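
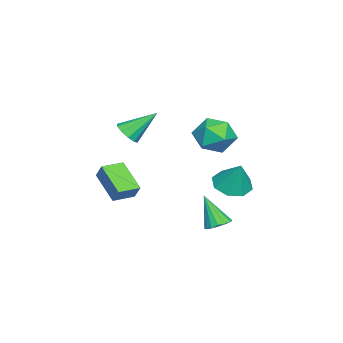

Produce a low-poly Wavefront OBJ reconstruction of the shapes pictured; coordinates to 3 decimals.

v 2.334 3.651 0.201
v 3.033 3.023 0.188
v 2.806 4.149 1.579
v 3.223 3.653 -0.105
v 2.891 4.281 -0.218
v 2.233 4.54 -0.086
v 1.634 4.278 0.214
v 1.445 3.649 0.506
v 1.776 3.021 0.62
v 2.434 2.761 0.488
v 1.403 -2.9 -0.619
v 1.701 -2.533 0.123
v 0.56 -2.147 -0.653
v 0.858 -1.78 0.09
v 2.442 -1.78 -1.59
v 2.74 -1.413 -0.847
v 1.599 -1.027 -1.623
v 1.897 -0.66 -0.881
v 1.088 -1.508 2.078
v 1.413 -1.855 2.592
v 0.532 -0.272 3.262
v 1.692 -1.57 2.425
v 1.741 -1.261 2.126
v 1.54 -1.047 1.808
v 1.166 -1.009 1.593
v 0.762 -1.162 1.564
v 0.483 -1.447 1.731
v 0.434 -1.756 2.03
v 0.635 -1.97 2.348
v 1.009 -2.008 2.562
v 2.718 3.147 -2.236
v 3.116 3.568 -1.942
v 2.382 2.393 -0.704
v 2.814 3.715 -1.935
v 2.486 3.71 -2.009
v 2.22 3.555 -2.144
v 2.087 3.29 -2.304
v 2.124 2.987 -2.445
v 2.319 2.727 -2.53
v 2.621 2.579 -2.537
v 2.949 2.584 -2.463
v 3.216 2.739 -2.328
v 3.348 3.004 -2.168
v 3.312 3.307 -2.027
v 0.599 2.747 1.191
v 1.157 1.983 1.739
v -0.737 2.597 2.341
v -0.179 1.833 2.889
v 0.161 2.872 2.901
v 0.987 2.965 2.19
v -0.567 1.615 1.89
v 0.259 1.708 1.179
v 0.436 1.283 2.171
v 0.887 2.06 2.796
v -0.467 2.52 1.284
v -0.016 3.297 1.909
f 2 1 4
f 2 4 3
f 4 1 5
f 4 5 3
f 5 1 6
f 5 6 3
f 6 1 7
f 6 7 3
f 7 1 8
f 7 8 3
f 8 1 9
f 8 9 3
f 9 1 10
f 9 10 3
f 10 1 2
f 10 2 3
f 12 14 11
f 15 12 11
f 11 14 13
f 13 15 11
f 12 18 14
f 16 12 15
f 16 18 12
f 14 18 13
f 17 15 13
f 13 18 17
f 17 16 15
f 18 16 17
f 20 19 22
f 20 22 21
f 22 19 23
f 22 23 21
f 23 19 24
f 23 24 21
f 24 19 25
f 24 25 21
f 25 19 26
f 25 26 21
f 26 19 27
f 26 27 21
f 27 19 28
f 27 28 21
f 28 19 29
f 28 29 21
f 29 19 30
f 29 30 21
f 30 19 20
f 30 20 21
f 32 31 34
f 32 34 33
f 34 31 35
f 34 35 33
f 35 31 36
f 35 36 33
f 36 31 37
f 36 37 33
f 37 31 38
f 37 38 33
f 38 31 39
f 38 39 33
f 39 31 40
f 39 40 33
f 40 31 41
f 40 41 33
f 41 31 42
f 41 42 33
f 42 31 43
f 42 43 33
f 43 31 44
f 43 44 33
f 44 31 32
f 44 32 33
f 45 56 50
f 45 50 46
f 45 46 52
f 45 52 55
f 45 55 56
f 46 50 54
f 50 56 49
f 56 55 47
f 55 52 51
f 52 46 53
f 48 54 49
f 48 49 47
f 48 47 51
f 48 51 53
f 48 53 54
f 49 54 50
f 47 49 56
f 51 47 55
f 53 51 52
f 54 53 46



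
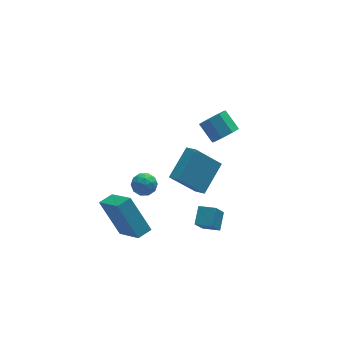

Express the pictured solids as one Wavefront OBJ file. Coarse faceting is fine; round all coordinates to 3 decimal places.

v 1.429 -3.78 -3.803
v 0.871 -4.178 -2.807
v 0.708 -3.221 -3.984
v 0.15 -3.619 -2.987
v 1.89 -3.001 -3.233
v 1.332 -3.399 -2.236
v 1.169 -2.442 -3.413
v 0.611 -2.84 -2.417
v -2.79 -3.752 -2.979
v -3.496 -2.618 -1.243
v -3.268 -2.108 -4.247
v -3.973 -0.975 -2.511
v -2.027 -3.445 -2.869
v -2.732 -2.312 -1.133
v -2.504 -1.802 -4.137
v -3.21 -0.668 -2.401
v -2.779 -2.817 0.301
v -2.445 -2.415 0.741
v -2.015 -3.605 0.439
v -1.681 -3.203 0.879
v -2.289 -3.466 1.05
v -2.761 -2.979 0.964
v -1.699 -3.041 0.216
v -2.171 -2.554 0.13
v -1.777 -2.554 0.689
v -2.142 -2.817 1.204
v -2.318 -3.203 -0.024
v -2.683 -3.466 0.491
v -2.679 -2.547 0.509
v -1.781 -3.473 0.671
v -2.138 -3.628 0.771
v -1.942 -3.392 1.03
v -2.865 -2.878 0.64
v -2.668 -2.642 0.899
v -2.576 -3.26 1.08
v -1.792 -3.378 0.281
v -1.595 -3.142 0.54
v -2.518 -2.628 0.15
v -2.322 -2.392 0.409
v -1.884 -2.76 0.1
v -2.09 -2.393 0.737
v -1.641 -2.856 0.818
v -1.652 -2.76 0.428
v -1.929 -2.474 0.378
v -2.304 -2.547 1.04
v -1.855 -3.01 1.121
v -2.212 -3.164 1.221
v -2.49 -2.878 1.171
v -1.912 -2.628 1.009
v -2.605 -3.01 0.059
v -2.156 -3.473 0.14
v -1.97 -3.142 0.009
v -2.248 -2.856 -0.041
v -2.819 -3.164 0.362
v -2.37 -3.627 0.443
v -2.531 -3.546 0.802
v -2.808 -3.26 0.752
v -2.548 -3.392 0.171
v 0.722 -1.958 -2.109
v 0.994 -2.619 -1.707
v -0.543 -1.667 -0.777
v -0.271 -2.329 -0.375
v 1.991 -0.851 -1.145
v 2.263 -1.513 -0.743
v 0.726 -0.561 0.187
v 0.998 -1.222 0.589
v 3.695 1.939 -2.229
v 4.095 2.51 -2.697
v 3.686 3.452 -1.899
v 3.285 2.881 -1.431
v 3.49 2.413 -2.892
v 3.081 3.354 -2.094
v 3.005 2.038 -2.699
v 2.596 2.979 -1.901
v 2.924 1.605 -2.23
v 2.515 2.547 -1.432
v 3.294 1.368 -1.761
v 2.885 2.31 -0.963
v 3.899 1.466 -1.566
v 3.49 2.407 -0.768
v 4.384 1.841 -1.759
v 3.975 2.782 -0.961
v 4.465 2.273 -2.228
v 4.056 3.215 -1.43
f 2 4 1
f 5 2 1
f 1 4 3
f 3 5 1
f 2 8 4
f 6 2 5
f 6 8 2
f 4 8 3
f 7 5 3
f 3 8 7
f 7 6 5
f 8 6 7
f 10 12 9
f 13 10 9
f 9 12 11
f 11 13 9
f 10 16 12
f 14 10 13
f 14 16 10
f 12 16 11
f 15 13 11
f 11 16 15
f 15 14 13
f 16 14 15
f 17 54 33
f 54 28 57
f 33 57 22
f 54 57 33
f 17 33 29
f 33 22 34
f 29 34 18
f 33 34 29
f 17 29 38
f 29 18 39
f 38 39 24
f 29 39 38
f 17 38 50
f 38 24 53
f 50 53 27
f 38 53 50
f 17 50 54
f 50 27 58
f 54 58 28
f 50 58 54
f 18 34 45
f 34 22 48
f 45 48 26
f 34 48 45
f 22 57 35
f 57 28 56
f 35 56 21
f 57 56 35
f 28 58 55
f 58 27 51
f 55 51 19
f 58 51 55
f 27 53 52
f 53 24 40
f 52 40 23
f 53 40 52
f 24 39 44
f 39 18 41
f 44 41 25
f 39 41 44
f 20 46 32
f 46 26 47
f 32 47 21
f 46 47 32
f 20 32 30
f 32 21 31
f 30 31 19
f 32 31 30
f 20 30 37
f 30 19 36
f 37 36 23
f 30 36 37
f 20 37 42
f 37 23 43
f 42 43 25
f 37 43 42
f 20 42 46
f 42 25 49
f 46 49 26
f 42 49 46
f 21 47 35
f 47 26 48
f 35 48 22
f 47 48 35
f 19 31 55
f 31 21 56
f 55 56 28
f 31 56 55
f 23 36 52
f 36 19 51
f 52 51 27
f 36 51 52
f 25 43 44
f 43 23 40
f 44 40 24
f 43 40 44
f 26 49 45
f 49 25 41
f 45 41 18
f 49 41 45
f 60 62 59
f 63 60 59
f 59 62 61
f 61 63 59
f 60 66 62
f 64 60 63
f 64 66 60
f 62 66 61
f 65 63 61
f 61 66 65
f 65 64 63
f 66 64 65
f 68 67 71
f 68 71 69
f 69 71 72
f 69 72 70
f 71 67 73
f 71 73 72
f 72 73 74
f 72 74 70
f 73 67 75
f 73 75 74
f 74 75 76
f 74 76 70
f 75 67 77
f 75 77 76
f 76 77 78
f 76 78 70
f 77 67 79
f 77 79 78
f 78 79 80
f 78 80 70
f 79 67 81
f 79 81 80
f 80 81 82
f 80 82 70
f 81 67 83
f 81 83 82
f 82 83 84
f 82 84 70
f 83 67 68
f 83 68 84
f 84 68 69
f 84 69 70



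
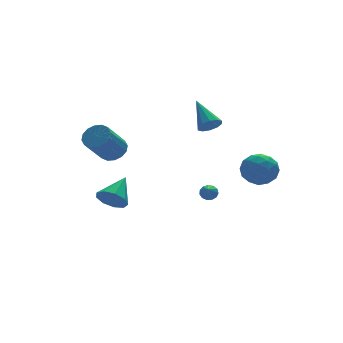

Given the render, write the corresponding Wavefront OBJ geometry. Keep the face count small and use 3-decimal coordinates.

v 3.242 -2.273 0.176
v 3.897 -3.003 0.727
v 2.323 -3.657 -0.567
v 2.978 -4.387 -0.016
v 2.246 -3.749 0.552
v 2.814 -2.893 1.011
v 3.406 -3.767 -0.851
v 3.974 -2.911 -0.392
v 3.998 -3.927 0.093
v 3.281 -3.915 0.959
v 2.939 -2.745 -0.799
v 2.222 -2.733 0.067
v 3.65 -2.516 0.517
v 2.57 -4.144 -0.357
v 2.139 -3.768 -0.023
v 2.524 -4.198 0.301
v 3.014 -2.452 0.683
v 3.399 -2.881 1.007
v 2.428 -3.319 0.904
v 2.821 -3.779 -0.847
v 3.206 -4.208 -0.523
v 3.696 -2.462 -0.141
v 4.081 -2.892 0.183
v 3.792 -3.341 -0.744
v 4.095 -3.488 0.468
v 3.554 -4.302 0.031
v 3.806 -3.937 -0.46
v 4.14 -3.435 -0.19
v 3.673 -3.482 0.977
v 3.133 -4.296 0.541
v 2.702 -3.92 0.874
v 3.036 -3.417 1.144
v 3.733 -4.025 0.604
v 3.087 -2.364 -0.381
v 2.547 -3.178 -0.817
v 3.184 -3.243 -0.984
v 3.518 -2.74 -0.714
v 2.666 -2.358 0.129
v 2.125 -3.172 -0.308
v 2.08 -3.225 0.35
v 2.414 -2.723 0.62
v 2.487 -2.635 -0.444
v 0.962 -1.568 -2.041
v 1.256 -1.92 -2.287
v 0.198 -2.932 -0.999
v 1.411 -1.83 -2.056
v 1.424 -1.657 -1.82
v 1.29 -1.455 -1.654
v 1.052 -1.29 -1.611
v 0.786 -1.212 -1.705
v 0.575 -1.248 -1.906
v 0.488 -1.385 -2.15
v 0.551 -1.58 -2.359
v 0.744 -1.771 -2.467
v 1.007 -1.898 -2.441
v -3.948 0.345 -2.414
v -3.661 0.743 -3.239
v -2.652 1.415 -1.446
v -4.149 1.096 -2.977
v -4.542 1.098 -2.451
v -4.658 0.747 -1.908
v -4.442 0.208 -1.602
v -3.994 -0.267 -1.676
v -3.525 -0.456 -2.095
v -3.254 -0.27 -2.663
v -3.308 0.203 -3.115
v -3.004 2.272 0.412
v -2.336 1.83 0.775
v -3.607 1.185 2.331
v -4.276 1.628 1.968
v -2.318 2.245 0.962
v -3.589 1.6 2.518
v -2.483 2.667 1.002
v -3.755 2.022 2.557
v -2.789 2.984 0.883
v -4.06 2.339 2.439
v -3.152 3.11 0.639
v -4.423 2.465 2.194
v -3.475 3.011 0.334
v -4.747 2.367 1.889
v -3.673 2.715 0.049
v -4.944 2.07 1.605
v -3.691 2.3 -0.138
v -4.962 1.655 1.418
v -3.525 1.878 -0.177
v -4.797 1.233 1.378
v -3.22 1.561 -0.059
v -4.491 0.916 1.497
v -2.857 1.435 0.186
v -4.128 0.79 1.741
v -2.533 1.533 0.491
v -3.805 0.889 2.046
v 2.773 2.047 1.249
v 3.019 1.621 1.828
v 2.747 3.773 2.531
v 3.395 1.793 1.604
v 3.532 2.061 1.245
v 3.38 2.325 0.887
v 2.995 2.482 0.667
v 2.526 2.473 0.67
v 2.15 2.301 0.894
v 2.013 2.032 1.254
v 2.165 1.769 1.612
v 2.55 1.612 1.831
f 1 38 17
f 38 12 41
f 17 41 6
f 38 41 17
f 1 17 13
f 17 6 18
f 13 18 2
f 17 18 13
f 1 13 22
f 13 2 23
f 22 23 8
f 13 23 22
f 1 22 34
f 22 8 37
f 34 37 11
f 22 37 34
f 1 34 38
f 34 11 42
f 38 42 12
f 34 42 38
f 2 18 29
f 18 6 32
f 29 32 10
f 18 32 29
f 6 41 19
f 41 12 40
f 19 40 5
f 41 40 19
f 12 42 39
f 42 11 35
f 39 35 3
f 42 35 39
f 11 37 36
f 37 8 24
f 36 24 7
f 37 24 36
f 8 23 28
f 23 2 25
f 28 25 9
f 23 25 28
f 4 30 16
f 30 10 31
f 16 31 5
f 30 31 16
f 4 16 14
f 16 5 15
f 14 15 3
f 16 15 14
f 4 14 21
f 14 3 20
f 21 20 7
f 14 20 21
f 4 21 26
f 21 7 27
f 26 27 9
f 21 27 26
f 4 26 30
f 26 9 33
f 30 33 10
f 26 33 30
f 5 31 19
f 31 10 32
f 19 32 6
f 31 32 19
f 3 15 39
f 15 5 40
f 39 40 12
f 15 40 39
f 7 20 36
f 20 3 35
f 36 35 11
f 20 35 36
f 9 27 28
f 27 7 24
f 28 24 8
f 27 24 28
f 10 33 29
f 33 9 25
f 29 25 2
f 33 25 29
f 44 43 46
f 44 46 45
f 46 43 47
f 46 47 45
f 47 43 48
f 47 48 45
f 48 43 49
f 48 49 45
f 49 43 50
f 49 50 45
f 50 43 51
f 50 51 45
f 51 43 52
f 51 52 45
f 52 43 53
f 52 53 45
f 53 43 54
f 53 54 45
f 54 43 55
f 54 55 45
f 55 43 44
f 55 44 45
f 57 56 59
f 57 59 58
f 59 56 60
f 59 60 58
f 60 56 61
f 60 61 58
f 61 56 62
f 61 62 58
f 62 56 63
f 62 63 58
f 63 56 64
f 63 64 58
f 64 56 65
f 64 65 58
f 65 56 66
f 65 66 58
f 66 56 57
f 66 57 58
f 68 67 71
f 68 71 69
f 69 71 72
f 69 72 70
f 71 67 73
f 71 73 72
f 72 73 74
f 72 74 70
f 73 67 75
f 73 75 74
f 74 75 76
f 74 76 70
f 75 67 77
f 75 77 76
f 76 77 78
f 76 78 70
f 77 67 79
f 77 79 78
f 78 79 80
f 78 80 70
f 79 67 81
f 79 81 80
f 80 81 82
f 80 82 70
f 81 67 83
f 81 83 82
f 82 83 84
f 82 84 70
f 83 67 85
f 83 85 84
f 84 85 86
f 84 86 70
f 85 67 87
f 85 87 86
f 86 87 88
f 86 88 70
f 87 67 89
f 87 89 88
f 88 89 90
f 88 90 70
f 89 67 91
f 89 91 90
f 90 91 92
f 90 92 70
f 91 67 68
f 91 68 92
f 92 68 69
f 92 69 70
f 94 93 96
f 94 96 95
f 96 93 97
f 96 97 95
f 97 93 98
f 97 98 95
f 98 93 99
f 98 99 95
f 99 93 100
f 99 100 95
f 100 93 101
f 100 101 95
f 101 93 102
f 101 102 95
f 102 93 103
f 102 103 95
f 103 93 104
f 103 104 95
f 104 93 94
f 104 94 95



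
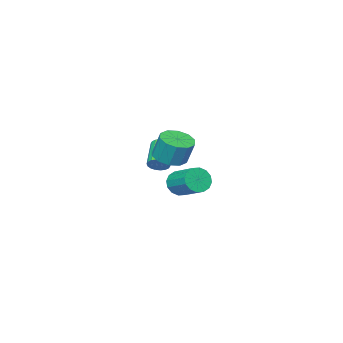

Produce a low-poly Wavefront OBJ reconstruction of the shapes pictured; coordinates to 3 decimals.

v 1.354 2.769 1.992
v 2.09 2.906 1.53
v 2.303 4.587 2.367
v 1.566 4.451 2.828
v 1.756 3.077 1.272
v 1.969 4.758 2.109
v 1.314 3.165 1.207
v 1.527 4.846 2.043
v 0.883 3.148 1.352
v 1.096 4.829 2.188
v 0.577 3.029 1.668
v 0.79 4.71 2.505
v 0.48 2.84 2.071
v 0.693 4.522 2.908
v 0.617 2.633 2.453
v 0.83 4.314 3.29
v 0.951 2.462 2.711
v 1.164 4.143 3.548
v 1.393 2.374 2.777
v 1.606 4.055 3.613
v 1.824 2.391 2.632
v 2.037 4.072 3.468
v 2.13 2.51 2.315
v 2.343 4.191 3.152
v 2.227 2.698 1.912
v 2.44 4.38 2.749
v -2.425 -2.138 1.56
v -1.903 -3.036 1.922
v -1.973 -2.44 3.502
v -2.495 -1.542 3.14
v -1.434 -2.569 1.766
v -1.504 -1.973 3.346
v -1.344 -1.937 1.532
v -1.414 -1.341 3.112
v -1.667 -1.382 1.308
v -1.737 -0.786 2.888
v -2.279 -1.116 1.181
v -2.349 -0.52 2.761
v -2.947 -1.24 1.198
v -3.017 -0.644 2.778
v -3.416 -1.707 1.354
v -3.486 -1.111 2.934
v -3.506 -2.339 1.588
v -3.576 -1.743 3.168
v -3.183 -2.894 1.812
v -3.253 -2.298 3.392
v -2.571 -3.16 1.939
v -2.641 -2.564 3.519
v -2.409 -3.097 0.61
v -2.074 -2.915 1.197
v -3.335 -3.941 2.237
v -3.671 -4.123 1.65
v -2.285 -2.688 1.165
v -3.546 -3.714 2.204
v -2.52 -2.543 1.022
v -3.782 -3.568 2.062
v -2.734 -2.507 0.799
v -3.996 -3.532 1.838
v -2.883 -2.588 0.537
v -4.145 -3.613 1.577
v -2.939 -2.769 0.291
v -4.201 -3.795 1.33
v -2.889 -3.016 0.107
v -4.151 -4.042 1.147
v -2.745 -3.279 0.023
v -4.006 -4.305 1.063
v -2.534 -3.506 0.056
v -3.795 -4.532 1.095
v -2.298 -3.652 0.198
v -3.56 -4.677 1.238
v -2.084 -3.688 0.422
v -3.346 -4.713 1.461
v -1.935 -3.607 0.683
v -3.197 -4.632 1.723
v -1.879 -3.425 0.93
v -3.141 -4.451 1.969
v -1.929 -3.178 1.113
v -3.191 -4.204 2.153
f 2 1 5
f 2 5 3
f 3 5 6
f 3 6 4
f 5 1 7
f 5 7 6
f 6 7 8
f 6 8 4
f 7 1 9
f 7 9 8
f 8 9 10
f 8 10 4
f 9 1 11
f 9 11 10
f 10 11 12
f 10 12 4
f 11 1 13
f 11 13 12
f 12 13 14
f 12 14 4
f 13 1 15
f 13 15 14
f 14 15 16
f 14 16 4
f 15 1 17
f 15 17 16
f 16 17 18
f 16 18 4
f 17 1 19
f 17 19 18
f 18 19 20
f 18 20 4
f 19 1 21
f 19 21 20
f 20 21 22
f 20 22 4
f 21 1 23
f 21 23 22
f 22 23 24
f 22 24 4
f 23 1 25
f 23 25 24
f 24 25 26
f 24 26 4
f 25 1 2
f 25 2 26
f 26 2 3
f 26 3 4
f 28 27 31
f 28 31 29
f 29 31 32
f 29 32 30
f 31 27 33
f 31 33 32
f 32 33 34
f 32 34 30
f 33 27 35
f 33 35 34
f 34 35 36
f 34 36 30
f 35 27 37
f 35 37 36
f 36 37 38
f 36 38 30
f 37 27 39
f 37 39 38
f 38 39 40
f 38 40 30
f 39 27 41
f 39 41 40
f 40 41 42
f 40 42 30
f 41 27 43
f 41 43 42
f 42 43 44
f 42 44 30
f 43 27 45
f 43 45 44
f 44 45 46
f 44 46 30
f 45 27 47
f 45 47 46
f 46 47 48
f 46 48 30
f 47 27 28
f 47 28 48
f 48 28 29
f 48 29 30
f 50 49 53
f 50 53 51
f 51 53 54
f 51 54 52
f 53 49 55
f 53 55 54
f 54 55 56
f 54 56 52
f 55 49 57
f 55 57 56
f 56 57 58
f 56 58 52
f 57 49 59
f 57 59 58
f 58 59 60
f 58 60 52
f 59 49 61
f 59 61 60
f 60 61 62
f 60 62 52
f 61 49 63
f 61 63 62
f 62 63 64
f 62 64 52
f 63 49 65
f 63 65 64
f 64 65 66
f 64 66 52
f 65 49 67
f 65 67 66
f 66 67 68
f 66 68 52
f 67 49 69
f 67 69 68
f 68 69 70
f 68 70 52
f 69 49 71
f 69 71 70
f 70 71 72
f 70 72 52
f 71 49 73
f 71 73 72
f 72 73 74
f 72 74 52
f 73 49 75
f 73 75 74
f 74 75 76
f 74 76 52
f 75 49 77
f 75 77 76
f 76 77 78
f 76 78 52
f 77 49 50
f 77 50 78
f 78 50 51
f 78 51 52



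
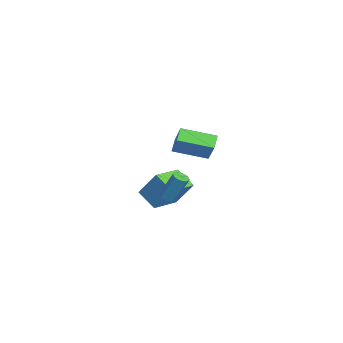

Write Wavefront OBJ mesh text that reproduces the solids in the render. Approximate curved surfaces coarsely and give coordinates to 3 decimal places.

v 2.369 -2.011 -0.813
v 2.701 -2.408 -0.697
v 3.044 -1.605 1.069
v 2.711 -1.209 0.953
v 2.888 -2.095 -0.876
v 3.231 -1.292 0.89
v 2.771 -1.733 -1.017
v 3.114 -0.931 0.749
v 2.418 -1.535 -1.039
v 2.761 -0.732 0.727
v 2.036 -1.615 -0.929
v 2.379 -0.812 0.837
v 1.849 -1.928 -0.75
v 2.192 -1.125 1.016
v 1.966 -2.289 -0.609
v 2.309 -1.487 1.157
v 2.319 -2.488 -0.587
v 2.662 -1.685 1.179
v 2.485 -1.556 3.891
v 3.672 -1.311 5.236
v 2.684 0.532 3.335
v 3.871 0.777 4.68
v 3.249 -1.797 3.26
v 4.436 -1.552 4.605
v 3.448 0.291 2.704
v 4.635 0.536 4.049
v -3.768 -3.485 -3.184
v -3.086 -2.438 -1.422
v -5.322 -2.063 -3.428
v -4.64 -1.016 -1.666
v -2.78 -2.564 -4.114
v -2.098 -1.517 -2.352
v -4.334 -1.142 -4.358
v -3.652 -0.095 -2.596
f 2 1 5
f 2 5 3
f 3 5 6
f 3 6 4
f 5 1 7
f 5 7 6
f 6 7 8
f 6 8 4
f 7 1 9
f 7 9 8
f 8 9 10
f 8 10 4
f 9 1 11
f 9 11 10
f 10 11 12
f 10 12 4
f 11 1 13
f 11 13 12
f 12 13 14
f 12 14 4
f 13 1 15
f 13 15 14
f 14 15 16
f 14 16 4
f 15 1 17
f 15 17 16
f 16 17 18
f 16 18 4
f 17 1 2
f 17 2 18
f 18 2 3
f 18 3 4
f 20 22 19
f 23 20 19
f 19 22 21
f 21 23 19
f 20 26 22
f 24 20 23
f 24 26 20
f 22 26 21
f 25 23 21
f 21 26 25
f 25 24 23
f 26 24 25
f 28 30 27
f 31 28 27
f 27 30 29
f 29 31 27
f 28 34 30
f 32 28 31
f 32 34 28
f 30 34 29
f 33 31 29
f 29 34 33
f 33 32 31
f 34 32 33



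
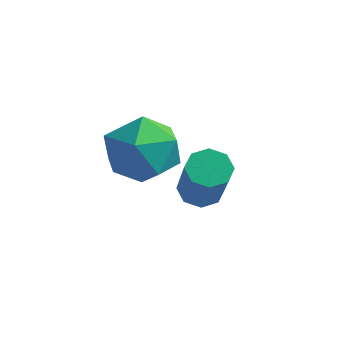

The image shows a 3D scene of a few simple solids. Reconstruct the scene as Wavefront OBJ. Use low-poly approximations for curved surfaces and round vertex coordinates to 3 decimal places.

v -3.253 -2.806 -1.473
v -2.732 -1.974 -1.589
v -2.208 -3.306 -0.371
v -1.687 -2.474 -0.487
v -2.582 -2.444 -0.068
v -3.228 -2.134 -0.749
v -1.712 -3.146 -1.211
v -2.358 -2.836 -1.892
v -1.78 -2.184 -1.427
v -2.318 -1.75 -0.72
v -2.622 -3.53 -1.24
v -3.16 -3.096 -0.533
v -2.259 -0.576 -3.447
v -1.809 -0.245 -3.486
v -1.071 -1.072 -1.992
v -1.521 -1.404 -1.953
v -2.117 -0.076 -3.24
v -1.379 -0.903 -1.746
v -2.508 -0.2 -3.116
v -1.77 -1.027 -1.622
v -2.753 -0.545 -3.185
v -2.015 -1.372 -1.691
v -2.709 -0.908 -3.408
v -1.971 -1.735 -1.914
v -2.401 -1.077 -3.654
v -1.663 -1.904 -2.16
v -2.01 -0.953 -3.778
v -1.272 -1.78 -2.284
v -1.765 -0.608 -3.709
v -1.027 -1.435 -2.215
f 1 12 6
f 1 6 2
f 1 2 8
f 1 8 11
f 1 11 12
f 2 6 10
f 6 12 5
f 12 11 3
f 11 8 7
f 8 2 9
f 4 10 5
f 4 5 3
f 4 3 7
f 4 7 9
f 4 9 10
f 5 10 6
f 3 5 12
f 7 3 11
f 9 7 8
f 10 9 2
f 14 13 17
f 14 17 15
f 15 17 18
f 15 18 16
f 17 13 19
f 17 19 18
f 18 19 20
f 18 20 16
f 19 13 21
f 19 21 20
f 20 21 22
f 20 22 16
f 21 13 23
f 21 23 22
f 22 23 24
f 22 24 16
f 23 13 25
f 23 25 24
f 24 25 26
f 24 26 16
f 25 13 27
f 25 27 26
f 26 27 28
f 26 28 16
f 27 13 29
f 27 29 28
f 28 29 30
f 28 30 16
f 29 13 14
f 29 14 30
f 30 14 15
f 30 15 16



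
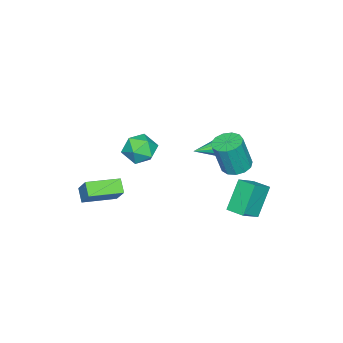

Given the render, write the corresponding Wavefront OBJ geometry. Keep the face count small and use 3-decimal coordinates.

v 1.431 -3.326 -1.889
v 1.905 -2.622 -0.827
v 1.952 -2.844 -2.442
v 2.427 -2.14 -1.379
v 2.793 -4.56 -1.681
v 3.268 -3.856 -0.618
v 3.315 -4.078 -2.233
v 3.789 -3.374 -1.171
v -2.515 2.616 -2.169
v -1.427 2.292 -1.402
v -2.274 3.654 -2.072
v -1.186 3.33 -1.305
v -1.414 2.51 -3.775
v -0.326 2.186 -3.008
v -1.173 3.548 -3.678
v -0.085 3.224 -2.911
v 0.359 3.028 1.178
v 0.933 2.517 0.958
v 1.356 2.18 2.842
v 0.781 2.692 3.062
v 1.128 2.923 0.986
v 1.551 2.586 2.87
v 1.079 3.362 1.076
v 1.501 3.025 2.96
v 0.801 3.695 1.198
v 1.223 3.358 3.082
v 0.382 3.816 1.314
v 0.805 3.48 3.198
v -0.044 3.688 1.386
v 0.379 3.351 3.27
v -0.342 3.35 1.393
v 0.081 3.013 3.277
v -0.418 2.91 1.331
v 0.005 2.573 3.215
v -0.247 2.507 1.221
v 0.176 2.171 3.105
v 0.116 2.27 1.097
v 0.539 1.934 2.981
v 0.556 2.274 0.999
v 0.979 1.937 2.883
v -3.02 0.378 -0.688
v -2.767 0.616 -1.139
v -1.38 -0.238 -0.092
v -2.778 0.87 -0.844
v -2.903 0.894 -0.475
v -3.083 0.676 -0.206
v -3.233 0.319 -0.162
v -3.283 -0.01 -0.364
v -3.211 -0.158 -0.717
v -3.049 -0.055 -1.057
v -2.873 0.25 -1.223
v -1.473 -2.926 -0.303
v -0.629 -3.307 -0.779
v -2.451 -3.593 -1.501
v -1.607 -3.974 -1.977
v -1.909 -4.365 -1.062
v -1.305 -3.953 -0.321
v -1.775 -2.947 -1.959
v -1.171 -2.535 -1.218
v -0.816 -3.32 -1.803
v -0.899 -4.197 -1.248
v -2.181 -2.703 -1.032
v -2.264 -3.58 -0.477
f 2 4 1
f 5 2 1
f 1 4 3
f 3 5 1
f 2 8 4
f 6 2 5
f 6 8 2
f 4 8 3
f 7 5 3
f 3 8 7
f 7 6 5
f 8 6 7
f 10 12 9
f 13 10 9
f 9 12 11
f 11 13 9
f 10 16 12
f 14 10 13
f 14 16 10
f 12 16 11
f 15 13 11
f 11 16 15
f 15 14 13
f 16 14 15
f 18 17 21
f 18 21 19
f 19 21 22
f 19 22 20
f 21 17 23
f 21 23 22
f 22 23 24
f 22 24 20
f 23 17 25
f 23 25 24
f 24 25 26
f 24 26 20
f 25 17 27
f 25 27 26
f 26 27 28
f 26 28 20
f 27 17 29
f 27 29 28
f 28 29 30
f 28 30 20
f 29 17 31
f 29 31 30
f 30 31 32
f 30 32 20
f 31 17 33
f 31 33 32
f 32 33 34
f 32 34 20
f 33 17 35
f 33 35 34
f 34 35 36
f 34 36 20
f 35 17 37
f 35 37 36
f 36 37 38
f 36 38 20
f 37 17 39
f 37 39 38
f 38 39 40
f 38 40 20
f 39 17 18
f 39 18 40
f 40 18 19
f 40 19 20
f 42 41 44
f 42 44 43
f 44 41 45
f 44 45 43
f 45 41 46
f 45 46 43
f 46 41 47
f 46 47 43
f 47 41 48
f 47 48 43
f 48 41 49
f 48 49 43
f 49 41 50
f 49 50 43
f 50 41 51
f 50 51 43
f 51 41 42
f 51 42 43
f 52 63 57
f 52 57 53
f 52 53 59
f 52 59 62
f 52 62 63
f 53 57 61
f 57 63 56
f 63 62 54
f 62 59 58
f 59 53 60
f 55 61 56
f 55 56 54
f 55 54 58
f 55 58 60
f 55 60 61
f 56 61 57
f 54 56 63
f 58 54 62
f 60 58 59
f 61 60 53



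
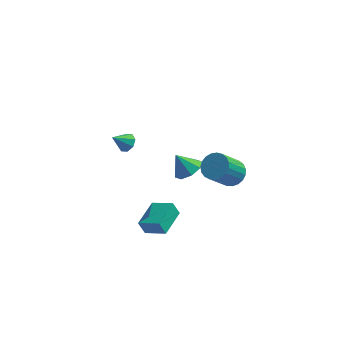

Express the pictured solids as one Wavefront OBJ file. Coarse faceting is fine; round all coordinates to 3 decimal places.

v -0.075 -1.57 -4.378
v -0.416 -1.511 -3.645
v 0.467 -0.06 -4.248
v 0.126 -0 -3.515
v 0.994 -2 -3.845
v 0.653 -1.94 -3.112
v 1.536 -0.489 -3.715
v 1.195 -0.43 -2.982
v 1.844 0.967 -1.55
v 2.451 0.689 -1.091
v 1.196 1.133 -0.59
v 2.481 1.302 -1.178
v 2.137 1.719 -1.482
v 1.622 1.695 -1.826
v 1.237 1.244 -2.008
v 1.208 0.631 -1.922
v 1.551 0.214 -1.617
v 2.066 0.238 -1.273
v 4.162 -2.541 2.031
v 4.693 -2.293 2.499
v 3.929 -3.072 3.777
v 3.398 -3.319 3.309
v 4.482 -2.064 2.513
v 3.719 -2.842 3.791
v 4.216 -1.917 2.443
v 3.453 -2.695 3.722
v 3.941 -1.878 2.303
v 3.177 -2.656 3.581
v 3.703 -1.953 2.115
v 2.94 -2.732 3.393
v 3.545 -2.13 1.913
v 2.782 -2.909 3.191
v 3.494 -2.378 1.731
v 2.73 -3.157 3.009
v 3.558 -2.655 1.601
v 2.794 -3.433 2.879
v 3.726 -2.911 1.545
v 2.963 -3.689 2.823
v 3.97 -3.104 1.574
v 3.207 -3.882 2.852
v 4.247 -3.199 1.681
v 3.483 -3.977 2.959
v 4.509 -3.18 1.849
v 3.746 -3.959 3.127
v 4.711 -3.051 2.049
v 3.948 -3.829 3.327
v 4.818 -2.834 2.245
v 4.055 -3.612 3.523
v 4.812 -2.566 2.404
v 4.048 -3.344 3.682
v -1.473 3.249 -1.943
v -1.22 3.588 -1.546
v -2.167 2.871 -1.177
v -1.558 3.79 -1.752
v -1.845 3.675 -2.07
v -1.915 3.31 -2.313
v -1.726 2.909 -2.339
v -1.388 2.707 -2.133
v -1.101 2.823 -1.815
v -1.031 3.188 -1.572
f 2 4 1
f 5 2 1
f 1 4 3
f 3 5 1
f 2 8 4
f 6 2 5
f 6 8 2
f 4 8 3
f 7 5 3
f 3 8 7
f 7 6 5
f 8 6 7
f 10 9 12
f 10 12 11
f 12 9 13
f 12 13 11
f 13 9 14
f 13 14 11
f 14 9 15
f 14 15 11
f 15 9 16
f 15 16 11
f 16 9 17
f 16 17 11
f 17 9 18
f 17 18 11
f 18 9 10
f 18 10 11
f 20 19 23
f 20 23 21
f 21 23 24
f 21 24 22
f 23 19 25
f 23 25 24
f 24 25 26
f 24 26 22
f 25 19 27
f 25 27 26
f 26 27 28
f 26 28 22
f 27 19 29
f 27 29 28
f 28 29 30
f 28 30 22
f 29 19 31
f 29 31 30
f 30 31 32
f 30 32 22
f 31 19 33
f 31 33 32
f 32 33 34
f 32 34 22
f 33 19 35
f 33 35 34
f 34 35 36
f 34 36 22
f 35 19 37
f 35 37 36
f 36 37 38
f 36 38 22
f 37 19 39
f 37 39 38
f 38 39 40
f 38 40 22
f 39 19 41
f 39 41 40
f 40 41 42
f 40 42 22
f 41 19 43
f 41 43 42
f 42 43 44
f 42 44 22
f 43 19 45
f 43 45 44
f 44 45 46
f 44 46 22
f 45 19 47
f 45 47 46
f 46 47 48
f 46 48 22
f 47 19 49
f 47 49 48
f 48 49 50
f 48 50 22
f 49 19 20
f 49 20 50
f 50 20 21
f 50 21 22
f 52 51 54
f 52 54 53
f 54 51 55
f 54 55 53
f 55 51 56
f 55 56 53
f 56 51 57
f 56 57 53
f 57 51 58
f 57 58 53
f 58 51 59
f 58 59 53
f 59 51 60
f 59 60 53
f 60 51 52
f 60 52 53



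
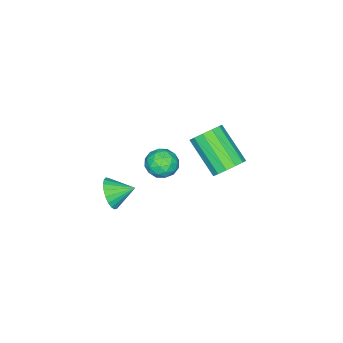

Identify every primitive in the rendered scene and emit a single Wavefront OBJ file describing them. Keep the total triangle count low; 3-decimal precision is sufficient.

v 2.816 -3.143 -2.95
v 3.316 -3.145 -2.313
v 2.284 -2.277 -2.53
v 3.477 -2.942 -2.528
v 3.524 -2.774 -2.816
v 3.448 -2.669 -3.127
v 3.263 -2.647 -3.408
v 3.001 -2.71 -3.609
v 2.706 -2.848 -3.697
v 2.431 -3.038 -3.655
v 2.222 -3.245 -3.491
v 2.116 -3.435 -3.234
v 2.13 -3.574 -2.928
v 2.264 -3.639 -2.626
v 2.492 -3.618 -2.379
v 2.777 -3.515 -2.232
v 3.068 -3.348 -2.208
v 1.469 -1.328 -1.968
v 1.922 -1.791 -1.537
v 0.518 -1.509 -1.163
v 0.971 -1.972 -0.732
v 1.115 -1.208 -0.766
v 1.703 -1.096 -1.263
v 0.737 -2.204 -1.437
v 1.325 -2.092 -1.934
v 1.47 -2.332 -1.208
v 1.703 -1.716 -0.794
v 0.737 -1.584 -1.906
v 0.97 -0.968 -1.492
v 1.779 -1.544 -1.823
v 0.661 -1.756 -0.877
v 0.746 -1.307 -0.897
v 1.012 -1.579 -0.643
v 1.65 -1.135 -1.662
v 1.917 -1.407 -1.409
v 1.442 -1.065 -0.956
v 0.523 -1.893 -1.291
v 0.79 -2.165 -1.038
v 1.428 -1.721 -2.057
v 1.694 -1.993 -1.803
v 0.998 -2.235 -1.744
v 1.779 -2.134 -1.376
v 1.22 -2.24 -0.903
v 1.083 -2.376 -1.318
v 1.428 -2.311 -1.61
v 1.917 -1.772 -1.133
v 1.358 -1.878 -0.66
v 1.442 -1.429 -0.68
v 1.788 -1.364 -0.972
v 1.651 -2.09 -0.94
v 1.082 -1.422 -2.04
v 0.523 -1.528 -1.567
v 0.652 -1.936 -1.728
v 0.998 -1.871 -2.02
v 1.22 -1.06 -1.797
v 0.661 -1.166 -1.324
v 1.012 -0.989 -1.09
v 1.357 -0.924 -1.382
v 0.789 -1.21 -1.76
v 2.311 2.343 1.339
v 3.035 2.278 1.524
v 2.593 0.852 2.747
v 1.869 0.917 2.561
v 2.868 2.559 1.792
v 2.426 1.133 3.015
v 2.525 2.772 1.916
v 2.082 1.346 3.139
v 2.113 2.848 1.856
v 1.671 1.422 3.079
v 1.765 2.765 1.633
v 1.323 1.338 2.855
v 1.59 2.547 1.315
v 1.147 1.121 2.538
v 1.644 2.265 1.006
v 1.201 0.838 2.229
v 1.91 2.007 0.802
v 1.467 0.581 2.024
v 2.303 1.856 0.768
v 1.861 0.43 1.991
v 2.699 1.86 0.916
v 2.257 0.434 2.138
v 2.972 2.017 1.197
v 2.529 0.591 2.42
f 2 1 4
f 2 4 3
f 4 1 5
f 4 5 3
f 5 1 6
f 5 6 3
f 6 1 7
f 6 7 3
f 7 1 8
f 7 8 3
f 8 1 9
f 8 9 3
f 9 1 10
f 9 10 3
f 10 1 11
f 10 11 3
f 11 1 12
f 11 12 3
f 12 1 13
f 12 13 3
f 13 1 14
f 13 14 3
f 14 1 15
f 14 15 3
f 15 1 16
f 15 16 3
f 16 1 17
f 16 17 3
f 17 1 2
f 17 2 3
f 18 55 34
f 55 29 58
f 34 58 23
f 55 58 34
f 18 34 30
f 34 23 35
f 30 35 19
f 34 35 30
f 18 30 39
f 30 19 40
f 39 40 25
f 30 40 39
f 18 39 51
f 39 25 54
f 51 54 28
f 39 54 51
f 18 51 55
f 51 28 59
f 55 59 29
f 51 59 55
f 19 35 46
f 35 23 49
f 46 49 27
f 35 49 46
f 23 58 36
f 58 29 57
f 36 57 22
f 58 57 36
f 29 59 56
f 59 28 52
f 56 52 20
f 59 52 56
f 28 54 53
f 54 25 41
f 53 41 24
f 54 41 53
f 25 40 45
f 40 19 42
f 45 42 26
f 40 42 45
f 21 47 33
f 47 27 48
f 33 48 22
f 47 48 33
f 21 33 31
f 33 22 32
f 31 32 20
f 33 32 31
f 21 31 38
f 31 20 37
f 38 37 24
f 31 37 38
f 21 38 43
f 38 24 44
f 43 44 26
f 38 44 43
f 21 43 47
f 43 26 50
f 47 50 27
f 43 50 47
f 22 48 36
f 48 27 49
f 36 49 23
f 48 49 36
f 20 32 56
f 32 22 57
f 56 57 29
f 32 57 56
f 24 37 53
f 37 20 52
f 53 52 28
f 37 52 53
f 26 44 45
f 44 24 41
f 45 41 25
f 44 41 45
f 27 50 46
f 50 26 42
f 46 42 19
f 50 42 46
f 61 60 64
f 61 64 62
f 62 64 65
f 62 65 63
f 64 60 66
f 64 66 65
f 65 66 67
f 65 67 63
f 66 60 68
f 66 68 67
f 67 68 69
f 67 69 63
f 68 60 70
f 68 70 69
f 69 70 71
f 69 71 63
f 70 60 72
f 70 72 71
f 71 72 73
f 71 73 63
f 72 60 74
f 72 74 73
f 73 74 75
f 73 75 63
f 74 60 76
f 74 76 75
f 75 76 77
f 75 77 63
f 76 60 78
f 76 78 77
f 77 78 79
f 77 79 63
f 78 60 80
f 78 80 79
f 79 80 81
f 79 81 63
f 80 60 82
f 80 82 81
f 81 82 83
f 81 83 63
f 82 60 61
f 82 61 83
f 83 61 62
f 83 62 63



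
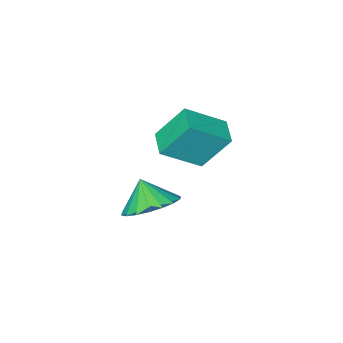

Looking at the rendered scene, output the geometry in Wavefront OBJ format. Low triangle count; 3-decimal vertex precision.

v -5.18 2.111 1.572
v -3.932 1.551 2.514
v -4.705 2.96 1.449
v -3.458 2.4 2.39
v -4.462 1.52 0.27
v -3.215 0.96 1.211
v -3.988 2.369 0.146
v -2.74 1.809 1.088
v -2.889 1.14 -2.205
v -1.93 0.81 -2.383
v -2.951 0.48 -1.315
v -1.864 1.172 -2.11
v -2.001 1.527 -1.855
v -2.314 1.807 -1.67
v -2.74 1.954 -1.591
v -3.197 1.94 -1.633
v -3.592 1.767 -1.788
v -3.848 1.471 -2.027
v -3.914 1.109 -2.3
v -3.777 0.753 -2.555
v -3.464 0.474 -2.74
v -3.037 0.327 -2.819
v -2.581 0.341 -2.777
v -2.186 0.513 -2.621
f 2 4 1
f 5 2 1
f 1 4 3
f 3 5 1
f 2 8 4
f 6 2 5
f 6 8 2
f 4 8 3
f 7 5 3
f 3 8 7
f 7 6 5
f 8 6 7
f 10 9 12
f 10 12 11
f 12 9 13
f 12 13 11
f 13 9 14
f 13 14 11
f 14 9 15
f 14 15 11
f 15 9 16
f 15 16 11
f 16 9 17
f 16 17 11
f 17 9 18
f 17 18 11
f 18 9 19
f 18 19 11
f 19 9 20
f 19 20 11
f 20 9 21
f 20 21 11
f 21 9 22
f 21 22 11
f 22 9 23
f 22 23 11
f 23 9 24
f 23 24 11
f 24 9 10
f 24 10 11



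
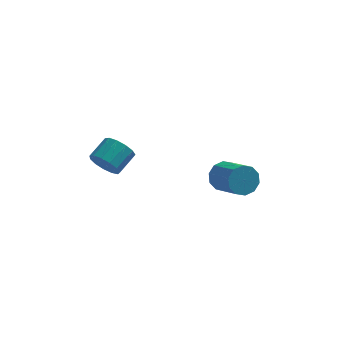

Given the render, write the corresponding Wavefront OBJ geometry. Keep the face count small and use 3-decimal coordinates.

v 2.309 1.51 -3.39
v 2.77 2.191 -2.737
v 3.892 0.551 -1.817
v 3.431 -0.13 -2.47
v 2.226 1.978 -2.454
v 3.348 0.338 -1.534
v 1.714 1.587 -2.528
v 2.836 -0.054 -1.608
v 1.429 1.166 -2.931
v 2.552 -0.475 -2.012
v 1.481 0.876 -3.51
v 2.603 -0.764 -2.59
v 1.848 0.829 -4.043
v 2.97 -0.811 -3.123
v 2.392 1.042 -4.326
v 3.514 -0.598 -3.406
v 2.904 1.434 -4.252
v 4.026 -0.207 -3.332
v 3.188 1.855 -3.848
v 4.311 0.214 -2.929
v 3.137 2.144 -3.27
v 4.259 0.504 -2.35
v -4.256 -2.121 0.207
v -3.522 -2.212 -0.495
v -2.729 -1.111 0.191
v -3.464 -1.019 0.893
v -3.891 -1.821 -0.697
v -3.099 -0.72 -0.011
v -4.376 -1.524 -0.612
v -3.584 -0.423 0.074
v -4.823 -1.417 -0.267
v -4.031 -0.316 0.419
v -5.09 -1.534 0.229
v -4.298 -0.433 0.914
v -5.092 -1.836 0.717
v -4.3 -0.735 1.403
v -4.829 -2.229 1.044
v -4.037 -1.128 1.73
v -4.384 -2.588 1.105
v -3.592 -1.486 1.791
v -3.898 -2.798 0.881
v -3.106 -1.697 1.566
v -3.526 -2.793 0.443
v -2.734 -1.692 1.128
v -3.386 -2.574 -0.07
v -2.593 -1.473 0.616
f 2 1 5
f 2 5 3
f 3 5 6
f 3 6 4
f 5 1 7
f 5 7 6
f 6 7 8
f 6 8 4
f 7 1 9
f 7 9 8
f 8 9 10
f 8 10 4
f 9 1 11
f 9 11 10
f 10 11 12
f 10 12 4
f 11 1 13
f 11 13 12
f 12 13 14
f 12 14 4
f 13 1 15
f 13 15 14
f 14 15 16
f 14 16 4
f 15 1 17
f 15 17 16
f 16 17 18
f 16 18 4
f 17 1 19
f 17 19 18
f 18 19 20
f 18 20 4
f 19 1 21
f 19 21 20
f 20 21 22
f 20 22 4
f 21 1 2
f 21 2 22
f 22 2 3
f 22 3 4
f 24 23 27
f 24 27 25
f 25 27 28
f 25 28 26
f 27 23 29
f 27 29 28
f 28 29 30
f 28 30 26
f 29 23 31
f 29 31 30
f 30 31 32
f 30 32 26
f 31 23 33
f 31 33 32
f 32 33 34
f 32 34 26
f 33 23 35
f 33 35 34
f 34 35 36
f 34 36 26
f 35 23 37
f 35 37 36
f 36 37 38
f 36 38 26
f 37 23 39
f 37 39 38
f 38 39 40
f 38 40 26
f 39 23 41
f 39 41 40
f 40 41 42
f 40 42 26
f 41 23 43
f 41 43 42
f 42 43 44
f 42 44 26
f 43 23 45
f 43 45 44
f 44 45 46
f 44 46 26
f 45 23 24
f 45 24 46
f 46 24 25
f 46 25 26



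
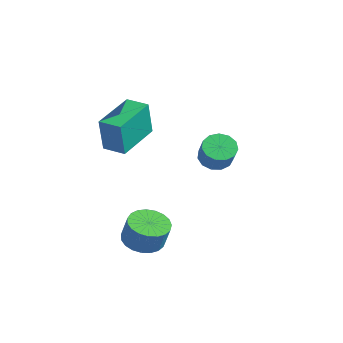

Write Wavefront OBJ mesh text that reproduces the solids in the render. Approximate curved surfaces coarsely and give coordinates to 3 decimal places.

v -3.657 -4.26 1.946
v -3.522 -4.54 3.668
v -4.488 -2.368 2.318
v -4.353 -2.647 4.04
v -2.687 -3.833 1.94
v -2.552 -4.112 3.662
v -3.518 -1.94 2.312
v -3.383 -2.22 4.034
v -1.521 -3.745 -2.621
v -0.82 -3.198 -2.892
v -0.417 -3.129 -1.711
v -1.119 -3.675 -1.439
v -1.097 -2.94 -2.813
v -0.694 -2.871 -1.631
v -1.447 -2.821 -2.7
v -1.044 -2.752 -1.519
v -1.81 -2.862 -2.574
v -1.408 -2.793 -1.393
v -2.124 -3.055 -2.456
v -1.721 -2.986 -1.274
v -2.333 -3.368 -2.366
v -1.93 -3.299 -1.185
v -2.402 -3.746 -2.32
v -1.999 -3.677 -1.139
v -2.318 -4.123 -2.327
v -1.915 -4.054 -1.145
v -2.097 -4.436 -2.384
v -1.694 -4.366 -1.203
v -1.776 -4.628 -2.482
v -1.374 -4.559 -1.301
v -1.412 -4.668 -2.604
v -1.009 -4.599 -1.423
v -1.066 -4.548 -2.729
v -0.663 -4.479 -1.548
v -0.799 -4.289 -2.835
v -0.396 -4.22 -1.654
v -0.657 -3.936 -2.904
v -0.254 -3.867 -1.723
v -0.664 -3.55 -2.924
v -0.261 -3.481 -1.743
v -2.906 0.853 0.141
v -2.286 0.725 -0.314
v -1.593 0.459 0.704
v -2.214 0.587 1.159
v -2.277 1.152 -0.209
v -1.584 0.886 0.809
v -2.467 1.484 0.007
v -1.775 1.218 1.025
v -2.797 1.615 0.266
v -2.105 1.349 1.284
v -3.162 1.505 0.485
v -2.47 1.239 1.503
v -3.445 1.187 0.594
v -2.753 0.921 1.613
v -3.558 0.764 0.56
v -2.865 0.498 1.579
v -3.463 0.368 0.393
v -2.771 0.103 1.411
v -3.192 0.127 0.145
v -2.499 -0.139 1.164
v -2.83 0.116 -0.104
v -2.137 -0.15 0.915
v -2.492 0.339 -0.275
v -1.8 0.073 0.744
f 2 4 1
f 5 2 1
f 1 4 3
f 3 5 1
f 2 8 4
f 6 2 5
f 6 8 2
f 4 8 3
f 7 5 3
f 3 8 7
f 7 6 5
f 8 6 7
f 10 9 13
f 10 13 11
f 11 13 14
f 11 14 12
f 13 9 15
f 13 15 14
f 14 15 16
f 14 16 12
f 15 9 17
f 15 17 16
f 16 17 18
f 16 18 12
f 17 9 19
f 17 19 18
f 18 19 20
f 18 20 12
f 19 9 21
f 19 21 20
f 20 21 22
f 20 22 12
f 21 9 23
f 21 23 22
f 22 23 24
f 22 24 12
f 23 9 25
f 23 25 24
f 24 25 26
f 24 26 12
f 25 9 27
f 25 27 26
f 26 27 28
f 26 28 12
f 27 9 29
f 27 29 28
f 28 29 30
f 28 30 12
f 29 9 31
f 29 31 30
f 30 31 32
f 30 32 12
f 31 9 33
f 31 33 32
f 32 33 34
f 32 34 12
f 33 9 35
f 33 35 34
f 34 35 36
f 34 36 12
f 35 9 37
f 35 37 36
f 36 37 38
f 36 38 12
f 37 9 39
f 37 39 38
f 38 39 40
f 38 40 12
f 39 9 10
f 39 10 40
f 40 10 11
f 40 11 12
f 42 41 45
f 42 45 43
f 43 45 46
f 43 46 44
f 45 41 47
f 45 47 46
f 46 47 48
f 46 48 44
f 47 41 49
f 47 49 48
f 48 49 50
f 48 50 44
f 49 41 51
f 49 51 50
f 50 51 52
f 50 52 44
f 51 41 53
f 51 53 52
f 52 53 54
f 52 54 44
f 53 41 55
f 53 55 54
f 54 55 56
f 54 56 44
f 55 41 57
f 55 57 56
f 56 57 58
f 56 58 44
f 57 41 59
f 57 59 58
f 58 59 60
f 58 60 44
f 59 41 61
f 59 61 60
f 60 61 62
f 60 62 44
f 61 41 63
f 61 63 62
f 62 63 64
f 62 64 44
f 63 41 42
f 63 42 64
f 64 42 43
f 64 43 44



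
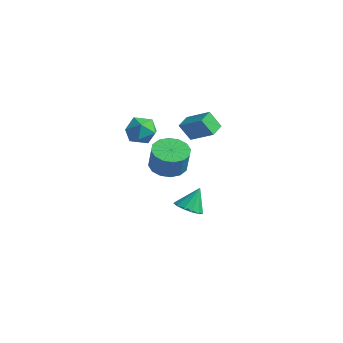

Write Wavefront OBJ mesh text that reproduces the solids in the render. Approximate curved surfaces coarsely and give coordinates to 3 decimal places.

v 0.324 -1.415 -4.117
v 1.243 -1.456 -4.154
v 0.416 -0.585 -2.763
v 1.105 -1.026 -4.408
v 0.72 -0.719 -4.57
v 0.209 -0.633 -4.588
v -0.265 -0.795 -4.456
v -0.552 -1.154 -4.217
v -0.561 -1.596 -3.946
v -0.289 -1.98 -3.729
v 0.178 -2.185 -3.635
v 0.691 -2.145 -3.694
v 1.088 -1.873 -3.888
v 0.671 -3.315 0.428
v 1.628 -2.846 0.202
v 2.067 -3.035 1.666
v 1.109 -3.505 1.892
v 1.29 -2.421 0.358
v 1.729 -2.611 1.822
v 0.787 -2.237 0.533
v 1.225 -2.426 1.997
v 0.252 -2.341 0.679
v 0.691 -2.53 2.143
v -0.171 -2.706 0.759
v 0.268 -2.895 2.223
v -0.368 -3.235 0.75
v 0.071 -3.424 2.214
v -0.287 -3.785 0.654
v 0.152 -3.974 2.118
v 0.051 -4.209 0.498
v 0.49 -4.399 1.962
v 0.555 -4.394 0.323
v 0.993 -4.583 1.787
v 1.089 -4.29 0.177
v 1.528 -4.479 1.641
v 1.512 -3.925 0.097
v 1.951 -4.114 1.561
v 1.709 -3.396 0.106
v 2.148 -3.585 1.57
v 1.126 -2.945 3.59
v 2.54 -2.618 4.456
v 0.815 -2.03 3.752
v 2.229 -1.703 4.618
v 1.671 -2.577 2.562
v 3.085 -2.25 3.428
v 1.36 -1.662 2.724
v 2.774 -1.335 3.59
v -0.521 -3.352 3.545
v 0.177 -3.788 2.943
v -1.717 -4.152 2.737
v -1.019 -4.588 2.135
v -1.076 -4.847 3.12
v -0.337 -4.352 3.619
v -1.203 -3.588 2.061
v -0.464 -3.093 2.56
v -0.244 -3.934 2.026
v -0.166 -4.712 2.681
v -1.374 -3.228 2.999
v -1.296 -4.006 3.654
f 2 1 4
f 2 4 3
f 4 1 5
f 4 5 3
f 5 1 6
f 5 6 3
f 6 1 7
f 6 7 3
f 7 1 8
f 7 8 3
f 8 1 9
f 8 9 3
f 9 1 10
f 9 10 3
f 10 1 11
f 10 11 3
f 11 1 12
f 11 12 3
f 12 1 13
f 12 13 3
f 13 1 2
f 13 2 3
f 15 14 18
f 15 18 16
f 16 18 19
f 16 19 17
f 18 14 20
f 18 20 19
f 19 20 21
f 19 21 17
f 20 14 22
f 20 22 21
f 21 22 23
f 21 23 17
f 22 14 24
f 22 24 23
f 23 24 25
f 23 25 17
f 24 14 26
f 24 26 25
f 25 26 27
f 25 27 17
f 26 14 28
f 26 28 27
f 27 28 29
f 27 29 17
f 28 14 30
f 28 30 29
f 29 30 31
f 29 31 17
f 30 14 32
f 30 32 31
f 31 32 33
f 31 33 17
f 32 14 34
f 32 34 33
f 33 34 35
f 33 35 17
f 34 14 36
f 34 36 35
f 35 36 37
f 35 37 17
f 36 14 38
f 36 38 37
f 37 38 39
f 37 39 17
f 38 14 15
f 38 15 39
f 39 15 16
f 39 16 17
f 41 43 40
f 44 41 40
f 40 43 42
f 42 44 40
f 41 47 43
f 45 41 44
f 45 47 41
f 43 47 42
f 46 44 42
f 42 47 46
f 46 45 44
f 47 45 46
f 48 59 53
f 48 53 49
f 48 49 55
f 48 55 58
f 48 58 59
f 49 53 57
f 53 59 52
f 59 58 50
f 58 55 54
f 55 49 56
f 51 57 52
f 51 52 50
f 51 50 54
f 51 54 56
f 51 56 57
f 52 57 53
f 50 52 59
f 54 50 58
f 56 54 55
f 57 56 49



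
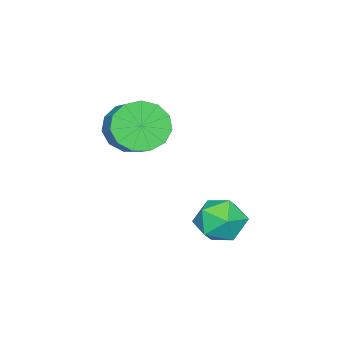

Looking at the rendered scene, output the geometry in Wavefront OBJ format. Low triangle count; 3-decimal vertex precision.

v -0.596 4.444 -0.203
v 0.331 4.166 0.083
v -0.851 2.954 -0.823
v 0.076 2.676 -0.537
v -0.635 2.851 0.157
v -0.478 3.772 0.541
v -0.042 3.348 -1.281
v 0.115 4.269 -0.897
v 0.674 3.489 -0.582
v 0.307 3.182 0.306
v -0.827 3.938 -1.046
v -1.194 3.631 -0.158
v -1.017 -0.328 2.564
v -0.35 -0.259 1.73
v 0.403 0.577 2.401
v -0.263 0.508 3.236
v -0.763 0.174 1.654
v -0.009 1.01 2.325
v -1.256 0.448 1.867
v -0.502 1.283 2.538
v -1.673 0.475 2.302
v -0.92 1.311 2.973
v -1.882 0.248 2.819
v -1.129 1.083 3.49
v -1.816 -0.163 3.256
v -1.063 0.673 3.927
v -1.496 -0.625 3.473
v -0.743 0.21 4.145
v -1.024 -0.994 3.402
v -0.271 -0.158 4.073
v -0.55 -1.15 3.065
v 0.203 -0.315 3.736
v -0.224 -1.046 2.569
v 0.53 -0.211 3.24
v -0.149 -0.714 2.071
v 0.604 0.122 2.742
f 1 12 6
f 1 6 2
f 1 2 8
f 1 8 11
f 1 11 12
f 2 6 10
f 6 12 5
f 12 11 3
f 11 8 7
f 8 2 9
f 4 10 5
f 4 5 3
f 4 3 7
f 4 7 9
f 4 9 10
f 5 10 6
f 3 5 12
f 7 3 11
f 9 7 8
f 10 9 2
f 14 13 17
f 14 17 15
f 15 17 18
f 15 18 16
f 17 13 19
f 17 19 18
f 18 19 20
f 18 20 16
f 19 13 21
f 19 21 20
f 20 21 22
f 20 22 16
f 21 13 23
f 21 23 22
f 22 23 24
f 22 24 16
f 23 13 25
f 23 25 24
f 24 25 26
f 24 26 16
f 25 13 27
f 25 27 26
f 26 27 28
f 26 28 16
f 27 13 29
f 27 29 28
f 28 29 30
f 28 30 16
f 29 13 31
f 29 31 30
f 30 31 32
f 30 32 16
f 31 13 33
f 31 33 32
f 32 33 34
f 32 34 16
f 33 13 35
f 33 35 34
f 34 35 36
f 34 36 16
f 35 13 14
f 35 14 36
f 36 14 15
f 36 15 16



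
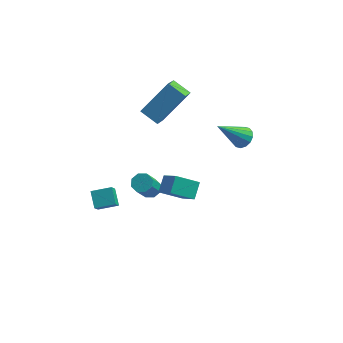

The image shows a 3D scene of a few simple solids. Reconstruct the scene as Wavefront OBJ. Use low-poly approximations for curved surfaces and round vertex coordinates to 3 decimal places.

v -3.851 -2.942 -0.219
v -4.187 -2.249 0.337
v -3.867 -2.202 -1.151
v -4.203 -1.509 -0.595
v -2.897 -2.651 -0.005
v -3.233 -1.958 0.551
v -2.913 -1.911 -0.937
v -3.249 -1.218 -0.381
v -2.305 2.465 -4.136
v -1.752 2.292 -4.161
v -1.982 1.343 -2.709
v -2.535 1.515 -2.684
v -1.803 2.665 -3.925
v -2.033 1.716 -2.473
v -2.148 2.92 -3.813
v -2.379 1.971 -2.361
v -2.585 2.909 -3.89
v -2.816 1.959 -2.438
v -2.858 2.637 -4.111
v -3.088 1.688 -2.659
v -2.807 2.264 -4.347
v -3.037 1.315 -2.895
v -2.461 2.009 -4.459
v -2.692 1.06 -3.007
v -2.024 2.021 -4.382
v -2.255 1.071 -2.93
v 2.216 3.096 0.437
v 2.669 2.665 0.573
v 1.064 2.344 1.903
v 2.74 2.927 0.763
v 2.671 3.234 0.866
v 2.48 3.504 0.854
v 2.218 3.665 0.731
v 1.955 3.673 0.529
v 1.763 3.527 0.302
v 1.692 3.265 0.112
v 1.761 2.958 0.009
v 1.953 2.688 0.021
v 2.215 2.527 0.144
v 2.477 2.519 0.346
v -2.838 2.826 1.884
v -1.661 3.902 3.31
v -2.826 4.154 0.872
v -1.649 5.23 2.298
v -1.911 2.45 1.402
v -0.734 3.526 2.828
v -1.899 3.778 0.39
v -0.722 4.854 1.816
v -0.236 0.178 -2.072
v -1.357 -0.092 -1.495
v -0.129 0.964 -1.496
v -1.25 0.693 -0.919
v 0.53 -0.713 -1.001
v -0.591 -0.984 -0.424
v 0.637 0.072 -0.425
v -0.484 -0.198 0.152
f 2 4 1
f 5 2 1
f 1 4 3
f 3 5 1
f 2 8 4
f 6 2 5
f 6 8 2
f 4 8 3
f 7 5 3
f 3 8 7
f 7 6 5
f 8 6 7
f 10 9 13
f 10 13 11
f 11 13 14
f 11 14 12
f 13 9 15
f 13 15 14
f 14 15 16
f 14 16 12
f 15 9 17
f 15 17 16
f 16 17 18
f 16 18 12
f 17 9 19
f 17 19 18
f 18 19 20
f 18 20 12
f 19 9 21
f 19 21 20
f 20 21 22
f 20 22 12
f 21 9 23
f 21 23 22
f 22 23 24
f 22 24 12
f 23 9 25
f 23 25 24
f 24 25 26
f 24 26 12
f 25 9 10
f 25 10 26
f 26 10 11
f 26 11 12
f 28 27 30
f 28 30 29
f 30 27 31
f 30 31 29
f 31 27 32
f 31 32 29
f 32 27 33
f 32 33 29
f 33 27 34
f 33 34 29
f 34 27 35
f 34 35 29
f 35 27 36
f 35 36 29
f 36 27 37
f 36 37 29
f 37 27 38
f 37 38 29
f 38 27 39
f 38 39 29
f 39 27 40
f 39 40 29
f 40 27 28
f 40 28 29
f 42 44 41
f 45 42 41
f 41 44 43
f 43 45 41
f 42 48 44
f 46 42 45
f 46 48 42
f 44 48 43
f 47 45 43
f 43 48 47
f 47 46 45
f 48 46 47
f 50 52 49
f 53 50 49
f 49 52 51
f 51 53 49
f 50 56 52
f 54 50 53
f 54 56 50
f 52 56 51
f 55 53 51
f 51 56 55
f 55 54 53
f 56 54 55



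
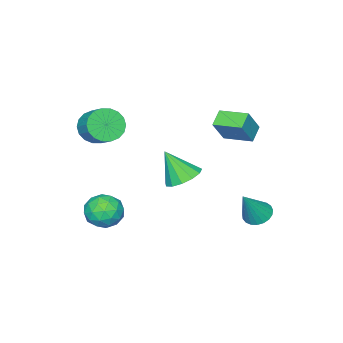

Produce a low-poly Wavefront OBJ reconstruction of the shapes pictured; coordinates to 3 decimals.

v -1.979 -0.151 0.978
v -2.767 -0.386 1.492
v -2.28 1.314 1.185
v -3.068 1.079 1.699
v -1.152 -0.159 2.241
v -1.94 -0.394 2.755
v -1.453 1.306 2.448
v -2.241 1.071 2.962
v 2.371 -2.825 -2.358
v 3.168 -2.566 -2.939
v 2.272 -4.274 -3.141
v 3.069 -4.015 -3.722
v 3.202 -4.202 -2.729
v 3.263 -3.307 -2.244
v 2.177 -3.533 -3.836
v 2.238 -2.638 -3.351
v 3.048 -3.003 -3.852
v 3.682 -3.417 -3.168
v 1.758 -3.423 -2.912
v 2.392 -3.837 -2.228
v 2.778 -2.568 -2.579
v 2.662 -4.272 -3.501
v 2.74 -4.382 -2.917
v 3.208 -4.229 -3.258
v 2.834 -3.004 -2.171
v 3.303 -2.851 -2.513
v 3.322 -3.813 -2.389
v 2.137 -3.989 -3.567
v 2.606 -3.836 -3.909
v 2.232 -2.611 -2.822
v 2.7 -2.458 -3.163
v 2.118 -3.027 -3.691
v 3.176 -2.673 -3.458
v 3.118 -3.525 -3.918
v 2.594 -3.242 -3.985
v 2.63 -2.715 -3.7
v 3.549 -2.916 -3.056
v 3.49 -3.767 -3.516
v 3.568 -3.878 -2.932
v 3.604 -3.351 -2.647
v 3.478 -3.173 -3.592
v 1.95 -3.073 -2.564
v 1.891 -3.924 -3.024
v 1.836 -3.489 -3.433
v 1.872 -2.962 -3.148
v 2.322 -3.315 -2.162
v 2.264 -4.167 -2.622
v 2.81 -4.125 -2.38
v 2.846 -3.598 -2.095
v 1.962 -3.667 -2.488
v 2.089 -4.362 1.979
v 2.65 -4.942 2.499
v 3.032 -3.978 3.162
v 2.471 -3.398 2.641
v 2.907 -4.823 2.179
v 3.288 -3.86 2.842
v 3.002 -4.613 1.819
v 3.383 -3.65 2.482
v 2.916 -4.354 1.491
v 3.297 -3.39 2.153
v 2.667 -4.096 1.259
v 3.048 -3.132 1.922
v 2.303 -3.89 1.17
v 2.684 -2.927 1.833
v 1.896 -3.778 1.241
v 2.278 -2.815 1.904
v 1.528 -3.782 1.458
v 1.91 -2.818 2.121
v 1.272 -3.9 1.778
v 1.653 -2.937 2.441
v 1.177 -4.11 2.138
v 1.558 -3.147 2.801
v 1.263 -4.37 2.467
v 1.644 -3.406 3.129
v 1.512 -4.628 2.698
v 1.893 -3.664 3.361
v 1.876 -4.833 2.787
v 2.257 -3.87 3.45
v 2.282 -4.945 2.716
v 2.664 -3.982 3.379
v -1.858 1.993 -3.215
v -1.243 1.799 -3.617
v -0.802 1.927 -1.565
v -1.224 2.115 -3.616
v -1.316 2.409 -3.546
v -1.501 2.632 -3.419
v -1.748 2.743 -3.256
v -2.014 2.725 -3.086
v -2.253 2.581 -2.939
v -2.424 2.334 -2.839
v -2.497 2.029 -2.804
v -2.46 1.717 -2.841
v -2.318 1.453 -2.942
v -2.097 1.282 -3.09
v -1.835 1.234 -3.259
v -1.577 1.317 -3.422
v -1.367 1.517 -3.548
v -1.545 -2.195 -2.288
v -0.692 -2.552 -2.668
v -1.215 -3.085 -0.712
v -0.563 -2.063 -2.42
v -0.746 -1.616 -2.129
v -1.182 -1.353 -1.89
v -1.734 -1.358 -1.776
v -2.226 -1.628 -1.825
v -2.502 -2.078 -2.022
v -2.474 -2.566 -2.303
v -2.151 -2.936 -2.579
v -1.636 -3.071 -2.763
v -1.092 -2.928 -2.796
f 2 4 1
f 5 2 1
f 1 4 3
f 3 5 1
f 2 8 4
f 6 2 5
f 6 8 2
f 4 8 3
f 7 5 3
f 3 8 7
f 7 6 5
f 8 6 7
f 9 46 25
f 46 20 49
f 25 49 14
f 46 49 25
f 9 25 21
f 25 14 26
f 21 26 10
f 25 26 21
f 9 21 30
f 21 10 31
f 30 31 16
f 21 31 30
f 9 30 42
f 30 16 45
f 42 45 19
f 30 45 42
f 9 42 46
f 42 19 50
f 46 50 20
f 42 50 46
f 10 26 37
f 26 14 40
f 37 40 18
f 26 40 37
f 14 49 27
f 49 20 48
f 27 48 13
f 49 48 27
f 20 50 47
f 50 19 43
f 47 43 11
f 50 43 47
f 19 45 44
f 45 16 32
f 44 32 15
f 45 32 44
f 16 31 36
f 31 10 33
f 36 33 17
f 31 33 36
f 12 38 24
f 38 18 39
f 24 39 13
f 38 39 24
f 12 24 22
f 24 13 23
f 22 23 11
f 24 23 22
f 12 22 29
f 22 11 28
f 29 28 15
f 22 28 29
f 12 29 34
f 29 15 35
f 34 35 17
f 29 35 34
f 12 34 38
f 34 17 41
f 38 41 18
f 34 41 38
f 13 39 27
f 39 18 40
f 27 40 14
f 39 40 27
f 11 23 47
f 23 13 48
f 47 48 20
f 23 48 47
f 15 28 44
f 28 11 43
f 44 43 19
f 28 43 44
f 17 35 36
f 35 15 32
f 36 32 16
f 35 32 36
f 18 41 37
f 41 17 33
f 37 33 10
f 41 33 37
f 52 51 55
f 52 55 53
f 53 55 56
f 53 56 54
f 55 51 57
f 55 57 56
f 56 57 58
f 56 58 54
f 57 51 59
f 57 59 58
f 58 59 60
f 58 60 54
f 59 51 61
f 59 61 60
f 60 61 62
f 60 62 54
f 61 51 63
f 61 63 62
f 62 63 64
f 62 64 54
f 63 51 65
f 63 65 64
f 64 65 66
f 64 66 54
f 65 51 67
f 65 67 66
f 66 67 68
f 66 68 54
f 67 51 69
f 67 69 68
f 68 69 70
f 68 70 54
f 69 51 71
f 69 71 70
f 70 71 72
f 70 72 54
f 71 51 73
f 71 73 72
f 72 73 74
f 72 74 54
f 73 51 75
f 73 75 74
f 74 75 76
f 74 76 54
f 75 51 77
f 75 77 76
f 76 77 78
f 76 78 54
f 77 51 79
f 77 79 78
f 78 79 80
f 78 80 54
f 79 51 52
f 79 52 80
f 80 52 53
f 80 53 54
f 82 81 84
f 82 84 83
f 84 81 85
f 84 85 83
f 85 81 86
f 85 86 83
f 86 81 87
f 86 87 83
f 87 81 88
f 87 88 83
f 88 81 89
f 88 89 83
f 89 81 90
f 89 90 83
f 90 81 91
f 90 91 83
f 91 81 92
f 91 92 83
f 92 81 93
f 92 93 83
f 93 81 94
f 93 94 83
f 94 81 95
f 94 95 83
f 95 81 96
f 95 96 83
f 96 81 97
f 96 97 83
f 97 81 82
f 97 82 83
f 99 98 101
f 99 101 100
f 101 98 102
f 101 102 100
f 102 98 103
f 102 103 100
f 103 98 104
f 103 104 100
f 104 98 105
f 104 105 100
f 105 98 106
f 105 106 100
f 106 98 107
f 106 107 100
f 107 98 108
f 107 108 100
f 108 98 109
f 108 109 100
f 109 98 110
f 109 110 100
f 110 98 99
f 110 99 100



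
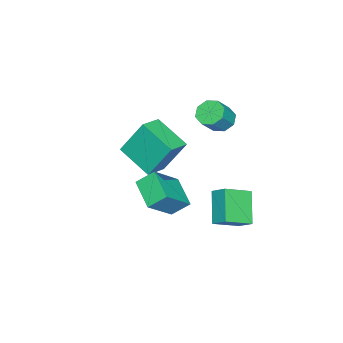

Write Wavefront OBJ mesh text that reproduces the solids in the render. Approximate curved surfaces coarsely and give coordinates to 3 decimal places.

v -2.235 1.884 1.966
v -1.742 1.751 1.502
v -0.952 1.582 2.389
v -1.445 1.716 2.854
v -1.771 2.263 1.625
v -0.981 2.095 2.512
v -2.071 2.554 1.948
v -1.281 2.386 2.835
v -2.468 2.453 2.281
v -1.677 2.284 3.168
v -2.728 2.018 2.431
v -1.938 1.849 3.318
v -2.699 1.505 2.308
v -1.909 1.337 3.195
v -2.399 1.214 1.985
v -1.609 1.046 2.872
v -2.003 1.316 1.652
v -1.212 1.147 2.539
v -2.559 -2.438 -1.312
v -2.899 -1.484 0.435
v -2.073 -0.797 -2.114
v -2.414 0.157 -0.367
v -1.426 -2.617 -0.993
v -1.767 -1.663 0.754
v -0.941 -0.976 -1.795
v -1.281 -0.022 -0.048
v -1.133 3.318 -3.796
v -2.252 2.74 -2.641
v -0.93 4.036 -3.241
v -2.049 3.457 -2.085
v -0.091 2.543 -3.175
v -1.21 1.964 -2.019
v 0.112 3.26 -2.619
v -1.007 2.682 -1.464
v 1.363 -0.346 -0.444
v 0.981 0.35 0.212
v 0.084 0.108 -1.671
v -0.298 0.804 -1.015
v 2.298 0.716 -1.025
v 1.916 1.412 -0.369
v 1.019 1.17 -2.252
v 0.637 1.866 -1.596
f 2 1 5
f 2 5 3
f 3 5 6
f 3 6 4
f 5 1 7
f 5 7 6
f 6 7 8
f 6 8 4
f 7 1 9
f 7 9 8
f 8 9 10
f 8 10 4
f 9 1 11
f 9 11 10
f 10 11 12
f 10 12 4
f 11 1 13
f 11 13 12
f 12 13 14
f 12 14 4
f 13 1 15
f 13 15 14
f 14 15 16
f 14 16 4
f 15 1 17
f 15 17 16
f 16 17 18
f 16 18 4
f 17 1 2
f 17 2 18
f 18 2 3
f 18 3 4
f 20 22 19
f 23 20 19
f 19 22 21
f 21 23 19
f 20 26 22
f 24 20 23
f 24 26 20
f 22 26 21
f 25 23 21
f 21 26 25
f 25 24 23
f 26 24 25
f 28 30 27
f 31 28 27
f 27 30 29
f 29 31 27
f 28 34 30
f 32 28 31
f 32 34 28
f 30 34 29
f 33 31 29
f 29 34 33
f 33 32 31
f 34 32 33
f 36 38 35
f 39 36 35
f 35 38 37
f 37 39 35
f 36 42 38
f 40 36 39
f 40 42 36
f 38 42 37
f 41 39 37
f 37 42 41
f 41 40 39
f 42 40 41



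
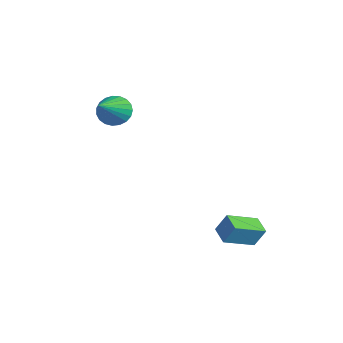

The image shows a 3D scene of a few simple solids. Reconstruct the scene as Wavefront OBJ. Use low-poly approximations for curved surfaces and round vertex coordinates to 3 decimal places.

v -1.789 0.121 2.449
v -1.322 0.688 2.295
v -0.231 -0.841 3.631
v -1.46 0.787 2.557
v -1.654 0.771 2.8
v -1.872 0.642 2.983
v -2.075 0.424 3.073
v -2.229 0.153 3.056
v -2.307 -0.123 2.934
v -2.296 -0.357 2.728
v -2.197 -0.508 2.474
v -2.027 -0.55 2.216
v -1.817 -0.477 1.998
v -1.601 -0.299 1.858
v -1.419 -0.05 1.82
v -1.3 0.23 1.892
v -1.266 0.491 2.059
v 2.808 2.998 -2.029
v 3.002 3.394 -1.199
v 2.497 4.312 -2.584
v 2.691 4.708 -1.754
v 3.629 3.092 -2.266
v 3.823 3.488 -1.436
v 3.318 4.406 -2.821
v 3.512 4.802 -1.991
f 2 1 4
f 2 4 3
f 4 1 5
f 4 5 3
f 5 1 6
f 5 6 3
f 6 1 7
f 6 7 3
f 7 1 8
f 7 8 3
f 8 1 9
f 8 9 3
f 9 1 10
f 9 10 3
f 10 1 11
f 10 11 3
f 11 1 12
f 11 12 3
f 12 1 13
f 12 13 3
f 13 1 14
f 13 14 3
f 14 1 15
f 14 15 3
f 15 1 16
f 15 16 3
f 16 1 17
f 16 17 3
f 17 1 2
f 17 2 3
f 19 21 18
f 22 19 18
f 18 21 20
f 20 22 18
f 19 25 21
f 23 19 22
f 23 25 19
f 21 25 20
f 24 22 20
f 20 25 24
f 24 23 22
f 25 23 24



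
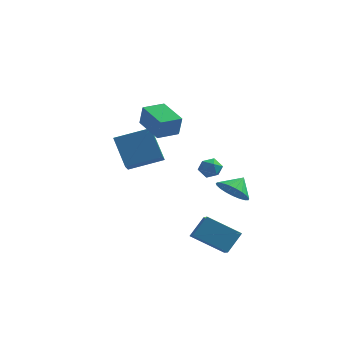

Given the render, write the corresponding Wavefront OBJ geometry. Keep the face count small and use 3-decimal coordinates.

v -1.019 -0.808 2.269
v -0.813 -0.984 3.377
v -2.165 0.34 2.665
v -1.96 0.164 3.772
v -0.18 0.036 2.248
v 0.025 -0.14 3.355
v -1.327 1.184 2.643
v -1.121 1.008 3.751
v 2.264 0.869 -1.744
v 3.128 0.611 -2.013
v 2.676 1.571 -1.096
v 3.044 0.896 -2.268
v 2.826 1.175 -2.432
v 2.511 1.402 -2.478
v 2.153 1.536 -2.397
v 1.815 1.556 -2.202
v 1.554 1.456 -1.929
v 1.416 1.255 -1.623
v 1.424 0.987 -1.339
v 1.578 0.699 -1.124
v 1.851 0.44 -1.017
v 2.195 0.255 -1.035
v 2.551 0.177 -1.176
v 2.857 0.218 -1.415
v 3.061 0.372 -1.711
v -3.417 2.883 -1.837
v -3.175 1.438 -0.935
v -4.224 3.7 -0.311
v -3.982 2.256 0.591
v -1.698 3.524 -1.271
v -1.456 2.08 -0.369
v -2.505 4.342 0.255
v -2.263 2.897 1.157
v 0.779 1.956 -1.095
v 1.228 2.192 -0.686
v 0.812 1.028 -0.594
v 1.261 1.264 -0.185
v 0.649 1.486 -0.159
v 0.628 2.059 -0.469
v 1.412 1.161 -0.811
v 1.391 1.734 -1.121
v 1.62 1.701 -0.511
v 1.148 1.902 -0.108
v 0.892 1.318 -1.172
v 0.42 1.519 -0.769
v 0.962 -2.691 -3.086
v 1.326 -3.66 -2.497
v 1.462 -1.948 -2.172
v 1.825 -2.916 -1.583
v 2.595 -2.644 -4.017
v 2.958 -3.612 -3.428
v 3.094 -1.9 -3.103
v 3.458 -2.869 -2.514
f 2 4 1
f 5 2 1
f 1 4 3
f 3 5 1
f 2 8 4
f 6 2 5
f 6 8 2
f 4 8 3
f 7 5 3
f 3 8 7
f 7 6 5
f 8 6 7
f 10 9 12
f 10 12 11
f 12 9 13
f 12 13 11
f 13 9 14
f 13 14 11
f 14 9 15
f 14 15 11
f 15 9 16
f 15 16 11
f 16 9 17
f 16 17 11
f 17 9 18
f 17 18 11
f 18 9 19
f 18 19 11
f 19 9 20
f 19 20 11
f 20 9 21
f 20 21 11
f 21 9 22
f 21 22 11
f 22 9 23
f 22 23 11
f 23 9 24
f 23 24 11
f 24 9 25
f 24 25 11
f 25 9 10
f 25 10 11
f 27 29 26
f 30 27 26
f 26 29 28
f 28 30 26
f 27 33 29
f 31 27 30
f 31 33 27
f 29 33 28
f 32 30 28
f 28 33 32
f 32 31 30
f 33 31 32
f 34 45 39
f 34 39 35
f 34 35 41
f 34 41 44
f 34 44 45
f 35 39 43
f 39 45 38
f 45 44 36
f 44 41 40
f 41 35 42
f 37 43 38
f 37 38 36
f 37 36 40
f 37 40 42
f 37 42 43
f 38 43 39
f 36 38 45
f 40 36 44
f 42 40 41
f 43 42 35
f 47 49 46
f 50 47 46
f 46 49 48
f 48 50 46
f 47 53 49
f 51 47 50
f 51 53 47
f 49 53 48
f 52 50 48
f 48 53 52
f 52 51 50
f 53 51 52



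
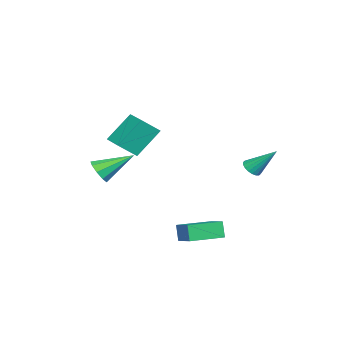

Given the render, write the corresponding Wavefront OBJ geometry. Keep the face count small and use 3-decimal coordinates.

v 3.546 1.547 -2.69
v 3.283 1.324 -1.72
v 2.054 2.844 -2.797
v 1.791 2.621 -1.826
v 4.309 2.459 -2.274
v 4.046 2.236 -1.303
v 2.817 3.756 -2.38
v 2.554 3.533 -1.41
v 1.574 -3.677 0.71
v 2.202 -3.196 0.492
v 0.726 -2.063 1.83
v 1.787 -3.153 0.116
v 1.273 -3.355 0.018
v 0.9 -3.708 0.244
v 0.842 -4.046 0.688
v 1.127 -4.212 1.142
v 1.621 -4.127 1.394
v 2.093 -3.832 1.326
v 2.322 -3.464 0.97
v -3.06 3.074 0.35
v -2.686 3.433 -0.007
v -3.04 4.446 1.75
v -2.943 3.515 -0.084
v -3.223 3.509 -0.074
v -3.471 3.418 0.019
v -3.638 3.258 0.178
v -3.69 3.062 0.372
v -3.617 2.868 0.561
v -3.434 2.715 0.708
v -3.178 2.633 0.785
v -2.897 2.638 0.775
v -2.649 2.73 0.682
v -2.483 2.89 0.522
v -2.431 3.086 0.329
v -2.503 3.28 0.14
v 1.103 -1.038 4.229
v 1.858 -1.762 5.099
v 2.083 -0.011 4.234
v 2.838 -0.735 5.104
v 2.042 -1.925 2.676
v 2.797 -2.649 3.546
v 3.022 -0.898 2.681
v 3.777 -1.622 3.551
f 2 4 1
f 5 2 1
f 1 4 3
f 3 5 1
f 2 8 4
f 6 2 5
f 6 8 2
f 4 8 3
f 7 5 3
f 3 8 7
f 7 6 5
f 8 6 7
f 10 9 12
f 10 12 11
f 12 9 13
f 12 13 11
f 13 9 14
f 13 14 11
f 14 9 15
f 14 15 11
f 15 9 16
f 15 16 11
f 16 9 17
f 16 17 11
f 17 9 18
f 17 18 11
f 18 9 19
f 18 19 11
f 19 9 10
f 19 10 11
f 21 20 23
f 21 23 22
f 23 20 24
f 23 24 22
f 24 20 25
f 24 25 22
f 25 20 26
f 25 26 22
f 26 20 27
f 26 27 22
f 27 20 28
f 27 28 22
f 28 20 29
f 28 29 22
f 29 20 30
f 29 30 22
f 30 20 31
f 30 31 22
f 31 20 32
f 31 32 22
f 32 20 33
f 32 33 22
f 33 20 34
f 33 34 22
f 34 20 35
f 34 35 22
f 35 20 21
f 35 21 22
f 37 39 36
f 40 37 36
f 36 39 38
f 38 40 36
f 37 43 39
f 41 37 40
f 41 43 37
f 39 43 38
f 42 40 38
f 38 43 42
f 42 41 40
f 43 41 42



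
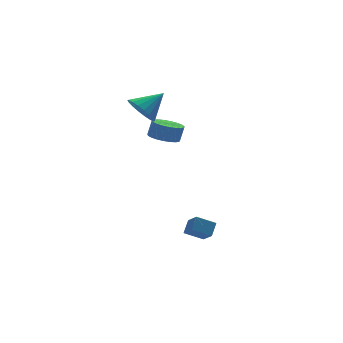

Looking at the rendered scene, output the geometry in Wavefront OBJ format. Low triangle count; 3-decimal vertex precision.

v -2.97 1.513 0.888
v -2.192 1.862 0.598
v -1.873 1.936 1.542
v -2.65 1.587 1.832
v -2.402 2.168 0.645
v -2.083 2.242 1.589
v -2.71 2.361 0.733
v -2.391 2.435 1.678
v -3.063 2.407 0.849
v -2.744 2.481 1.794
v -3.4 2.299 0.971
v -3.081 2.373 1.916
v -3.662 2.054 1.079
v -3.343 2.129 2.024
v -3.805 1.717 1.154
v -3.486 1.791 2.098
v -3.803 1.343 1.182
v -3.484 1.418 2.127
v -3.657 1 1.16
v -3.338 1.074 2.105
v -3.392 0.745 1.091
v -3.073 0.819 2.035
v -3.054 0.622 0.986
v -2.735 0.697 1.931
v -2.701 0.654 0.865
v -2.382 0.728 1.809
v -2.395 0.834 0.747
v -2.076 0.909 1.692
v -2.188 1.132 0.654
v -1.869 1.206 1.599
v -2.117 1.495 0.601
v -1.798 1.57 1.546
v -3.877 -3.154 -3.568
v -3.344 -2.695 -2.99
v -3.856 -2.262 -4.294
v -3.323 -1.804 -3.716
v -2.937 -3.596 -4.084
v -2.404 -3.138 -3.506
v -2.916 -2.705 -4.81
v -2.383 -2.246 -4.232
v -4.132 1.88 3.051
v -3.58 1.543 2.263
v -2.728 1.94 4.009
v -3.564 1.994 2.212
v -3.661 2.422 2.327
v -3.851 2.743 2.586
v -4.097 2.893 2.937
v -4.349 2.843 3.311
v -4.559 2.601 3.633
v -4.684 2.217 3.84
v -4.7 1.766 3.891
v -4.603 1.338 3.776
v -4.413 1.017 3.517
v -4.167 0.867 3.166
v -3.914 0.918 2.792
v -3.705 1.159 2.47
f 2 1 5
f 2 5 3
f 3 5 6
f 3 6 4
f 5 1 7
f 5 7 6
f 6 7 8
f 6 8 4
f 7 1 9
f 7 9 8
f 8 9 10
f 8 10 4
f 9 1 11
f 9 11 10
f 10 11 12
f 10 12 4
f 11 1 13
f 11 13 12
f 12 13 14
f 12 14 4
f 13 1 15
f 13 15 14
f 14 15 16
f 14 16 4
f 15 1 17
f 15 17 16
f 16 17 18
f 16 18 4
f 17 1 19
f 17 19 18
f 18 19 20
f 18 20 4
f 19 1 21
f 19 21 20
f 20 21 22
f 20 22 4
f 21 1 23
f 21 23 22
f 22 23 24
f 22 24 4
f 23 1 25
f 23 25 24
f 24 25 26
f 24 26 4
f 25 1 27
f 25 27 26
f 26 27 28
f 26 28 4
f 27 1 29
f 27 29 28
f 28 29 30
f 28 30 4
f 29 1 31
f 29 31 30
f 30 31 32
f 30 32 4
f 31 1 2
f 31 2 32
f 32 2 3
f 32 3 4
f 34 36 33
f 37 34 33
f 33 36 35
f 35 37 33
f 34 40 36
f 38 34 37
f 38 40 34
f 36 40 35
f 39 37 35
f 35 40 39
f 39 38 37
f 40 38 39
f 42 41 44
f 42 44 43
f 44 41 45
f 44 45 43
f 45 41 46
f 45 46 43
f 46 41 47
f 46 47 43
f 47 41 48
f 47 48 43
f 48 41 49
f 48 49 43
f 49 41 50
f 49 50 43
f 50 41 51
f 50 51 43
f 51 41 52
f 51 52 43
f 52 41 53
f 52 53 43
f 53 41 54
f 53 54 43
f 54 41 55
f 54 55 43
f 55 41 56
f 55 56 43
f 56 41 42
f 56 42 43



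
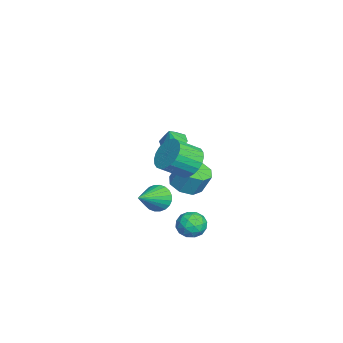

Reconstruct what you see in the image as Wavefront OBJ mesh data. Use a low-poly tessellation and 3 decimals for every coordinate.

v -3.687 2.525 -3.783
v -2.762 2.948 -4.115
v -2.548 3.519 -2.788
v -3.473 3.095 -2.457
v -3.396 3.453 -4.23
v -3.182 4.023 -2.903
v -4.201 3.414 -4.083
v -3.987 3.985 -2.756
v -4.705 2.854 -3.761
v -4.491 3.425 -2.434
v -4.612 2.101 -3.452
v -4.398 2.672 -2.125
v -3.978 1.597 -3.337
v -3.764 2.167 -2.01
v -3.173 1.635 -3.484
v -2.959 2.206 -2.157
v -2.669 2.195 -3.806
v -2.455 2.766 -2.479
v 1.359 1.054 -1.843
v 1.902 1.223 -2.553
v 2.981 0.066 -0.837
v 1.955 1.513 -2.355
v 1.917 1.732 -2.078
v 1.795 1.849 -1.766
v 1.606 1.844 -1.466
v 1.379 1.719 -1.223
v 1.149 1.493 -1.074
v 0.951 1.2 -1.043
v 0.815 0.885 -1.133
v 0.762 0.595 -1.332
v 0.8 0.375 -1.608
v 0.922 0.259 -1.92
v 1.112 0.264 -2.221
v 1.338 0.388 -2.464
v 1.568 0.615 -2.612
v 1.766 0.908 -2.644
v 0.49 1.91 2.146
v 0.886 1.277 1.859
v 0.87 1.69 3.154
v 1.221 1.79 1.844
v 1.127 2.372 2.006
v 0.66 2.684 2.25
v 0.093 2.542 2.433
v -0.241 2.03 2.447
v -0.148 1.447 2.285
v 0.32 1.135 2.041
v 2.392 2.909 -2.657
v 2.894 3.57 -2.273
v 3.626 2.27 -3.167
v 4.128 2.931 -2.783
v 3.692 2.324 -2.257
v 2.929 2.719 -1.941
v 3.591 3.121 -3.499
v 2.828 3.516 -3.183
v 3.635 3.702 -2.793
v 3.697 3.209 -2.025
v 2.823 2.631 -3.415
v 2.885 2.138 -2.647
v 2.535 3.296 -2.42
v 3.985 2.544 -3.02
v 3.729 2.187 -2.71
v 4.024 2.576 -2.485
v 2.556 2.795 -2.225
v 2.851 3.184 -1.999
v 3.32 2.451 -1.99
v 3.669 2.656 -3.441
v 3.964 3.045 -3.215
v 2.496 3.264 -2.955
v 2.791 3.653 -2.73
v 3.2 3.389 -3.45
v 3.265 3.762 -2.5
v 3.99 3.386 -2.8
v 3.674 3.498 -3.221
v 3.226 3.73 -3.036
v 3.302 3.472 -2.049
v 4.027 3.096 -2.349
v 3.771 2.739 -2.039
v 3.323 2.971 -1.854
v 3.737 3.549 -2.355
v 2.493 2.744 -3.091
v 3.218 2.368 -3.391
v 3.197 2.869 -3.586
v 2.749 3.101 -3.401
v 2.53 2.454 -2.64
v 3.255 2.078 -2.94
v 3.294 2.11 -2.404
v 2.846 2.342 -2.219
v 2.783 2.291 -3.085
v 2.979 2.867 1.953
v 3.998 3.07 1.697
v 4.479 1.837 2.631
v 3.461 1.633 2.887
v 3.95 3.308 2.036
v 4.432 2.075 2.97
v 3.755 3.479 2.363
v 4.236 2.246 3.297
v 3.441 3.557 2.627
v 3.922 2.324 3.561
v 3.057 3.53 2.789
v 3.539 2.297 3.723
v 2.662 3.402 2.823
v 3.143 2.169 3.757
v 2.314 3.192 2.725
v 2.795 1.959 3.659
v 2.068 2.933 2.51
v 2.549 1.699 3.444
v 1.961 2.663 2.209
v 2.442 1.43 3.143
v 2.008 2.425 1.87
v 2.49 1.192 2.804
v 2.204 2.254 1.543
v 2.685 1.021 2.477
v 2.518 2.176 1.279
v 2.999 0.943 2.213
v 2.901 2.203 1.117
v 3.383 0.97 2.051
v 3.297 2.331 1.083
v 3.778 1.098 2.017
v 3.645 2.541 1.181
v 4.126 1.308 2.115
v 3.891 2.801 1.396
v 4.372 1.567 2.33
f 2 1 5
f 2 5 3
f 3 5 6
f 3 6 4
f 5 1 7
f 5 7 6
f 6 7 8
f 6 8 4
f 7 1 9
f 7 9 8
f 8 9 10
f 8 10 4
f 9 1 11
f 9 11 10
f 10 11 12
f 10 12 4
f 11 1 13
f 11 13 12
f 12 13 14
f 12 14 4
f 13 1 15
f 13 15 14
f 14 15 16
f 14 16 4
f 15 1 17
f 15 17 16
f 16 17 18
f 16 18 4
f 17 1 2
f 17 2 18
f 18 2 3
f 18 3 4
f 20 19 22
f 20 22 21
f 22 19 23
f 22 23 21
f 23 19 24
f 23 24 21
f 24 19 25
f 24 25 21
f 25 19 26
f 25 26 21
f 26 19 27
f 26 27 21
f 27 19 28
f 27 28 21
f 28 19 29
f 28 29 21
f 29 19 30
f 29 30 21
f 30 19 31
f 30 31 21
f 31 19 32
f 31 32 21
f 32 19 33
f 32 33 21
f 33 19 34
f 33 34 21
f 34 19 35
f 34 35 21
f 35 19 36
f 35 36 21
f 36 19 20
f 36 20 21
f 38 37 40
f 38 40 39
f 40 37 41
f 40 41 39
f 41 37 42
f 41 42 39
f 42 37 43
f 42 43 39
f 43 37 44
f 43 44 39
f 44 37 45
f 44 45 39
f 45 37 46
f 45 46 39
f 46 37 38
f 46 38 39
f 47 84 63
f 84 58 87
f 63 87 52
f 84 87 63
f 47 63 59
f 63 52 64
f 59 64 48
f 63 64 59
f 47 59 68
f 59 48 69
f 68 69 54
f 59 69 68
f 47 68 80
f 68 54 83
f 80 83 57
f 68 83 80
f 47 80 84
f 80 57 88
f 84 88 58
f 80 88 84
f 48 64 75
f 64 52 78
f 75 78 56
f 64 78 75
f 52 87 65
f 87 58 86
f 65 86 51
f 87 86 65
f 58 88 85
f 88 57 81
f 85 81 49
f 88 81 85
f 57 83 82
f 83 54 70
f 82 70 53
f 83 70 82
f 54 69 74
f 69 48 71
f 74 71 55
f 69 71 74
f 50 76 62
f 76 56 77
f 62 77 51
f 76 77 62
f 50 62 60
f 62 51 61
f 60 61 49
f 62 61 60
f 50 60 67
f 60 49 66
f 67 66 53
f 60 66 67
f 50 67 72
f 67 53 73
f 72 73 55
f 67 73 72
f 50 72 76
f 72 55 79
f 76 79 56
f 72 79 76
f 51 77 65
f 77 56 78
f 65 78 52
f 77 78 65
f 49 61 85
f 61 51 86
f 85 86 58
f 61 86 85
f 53 66 82
f 66 49 81
f 82 81 57
f 66 81 82
f 55 73 74
f 73 53 70
f 74 70 54
f 73 70 74
f 56 79 75
f 79 55 71
f 75 71 48
f 79 71 75
f 90 89 93
f 90 93 91
f 91 93 94
f 91 94 92
f 93 89 95
f 93 95 94
f 94 95 96
f 94 96 92
f 95 89 97
f 95 97 96
f 96 97 98
f 96 98 92
f 97 89 99
f 97 99 98
f 98 99 100
f 98 100 92
f 99 89 101
f 99 101 100
f 100 101 102
f 100 102 92
f 101 89 103
f 101 103 102
f 102 103 104
f 102 104 92
f 103 89 105
f 103 105 104
f 104 105 106
f 104 106 92
f 105 89 107
f 105 107 106
f 106 107 108
f 106 108 92
f 107 89 109
f 107 109 108
f 108 109 110
f 108 110 92
f 109 89 111
f 109 111 110
f 110 111 112
f 110 112 92
f 111 89 113
f 111 113 112
f 112 113 114
f 112 114 92
f 113 89 115
f 113 115 114
f 114 115 116
f 114 116 92
f 115 89 117
f 115 117 116
f 116 117 118
f 116 118 92
f 117 89 119
f 117 119 118
f 118 119 120
f 118 120 92
f 119 89 121
f 119 121 120
f 120 121 122
f 120 122 92
f 121 89 90
f 121 90 122
f 122 90 91
f 122 91 92

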